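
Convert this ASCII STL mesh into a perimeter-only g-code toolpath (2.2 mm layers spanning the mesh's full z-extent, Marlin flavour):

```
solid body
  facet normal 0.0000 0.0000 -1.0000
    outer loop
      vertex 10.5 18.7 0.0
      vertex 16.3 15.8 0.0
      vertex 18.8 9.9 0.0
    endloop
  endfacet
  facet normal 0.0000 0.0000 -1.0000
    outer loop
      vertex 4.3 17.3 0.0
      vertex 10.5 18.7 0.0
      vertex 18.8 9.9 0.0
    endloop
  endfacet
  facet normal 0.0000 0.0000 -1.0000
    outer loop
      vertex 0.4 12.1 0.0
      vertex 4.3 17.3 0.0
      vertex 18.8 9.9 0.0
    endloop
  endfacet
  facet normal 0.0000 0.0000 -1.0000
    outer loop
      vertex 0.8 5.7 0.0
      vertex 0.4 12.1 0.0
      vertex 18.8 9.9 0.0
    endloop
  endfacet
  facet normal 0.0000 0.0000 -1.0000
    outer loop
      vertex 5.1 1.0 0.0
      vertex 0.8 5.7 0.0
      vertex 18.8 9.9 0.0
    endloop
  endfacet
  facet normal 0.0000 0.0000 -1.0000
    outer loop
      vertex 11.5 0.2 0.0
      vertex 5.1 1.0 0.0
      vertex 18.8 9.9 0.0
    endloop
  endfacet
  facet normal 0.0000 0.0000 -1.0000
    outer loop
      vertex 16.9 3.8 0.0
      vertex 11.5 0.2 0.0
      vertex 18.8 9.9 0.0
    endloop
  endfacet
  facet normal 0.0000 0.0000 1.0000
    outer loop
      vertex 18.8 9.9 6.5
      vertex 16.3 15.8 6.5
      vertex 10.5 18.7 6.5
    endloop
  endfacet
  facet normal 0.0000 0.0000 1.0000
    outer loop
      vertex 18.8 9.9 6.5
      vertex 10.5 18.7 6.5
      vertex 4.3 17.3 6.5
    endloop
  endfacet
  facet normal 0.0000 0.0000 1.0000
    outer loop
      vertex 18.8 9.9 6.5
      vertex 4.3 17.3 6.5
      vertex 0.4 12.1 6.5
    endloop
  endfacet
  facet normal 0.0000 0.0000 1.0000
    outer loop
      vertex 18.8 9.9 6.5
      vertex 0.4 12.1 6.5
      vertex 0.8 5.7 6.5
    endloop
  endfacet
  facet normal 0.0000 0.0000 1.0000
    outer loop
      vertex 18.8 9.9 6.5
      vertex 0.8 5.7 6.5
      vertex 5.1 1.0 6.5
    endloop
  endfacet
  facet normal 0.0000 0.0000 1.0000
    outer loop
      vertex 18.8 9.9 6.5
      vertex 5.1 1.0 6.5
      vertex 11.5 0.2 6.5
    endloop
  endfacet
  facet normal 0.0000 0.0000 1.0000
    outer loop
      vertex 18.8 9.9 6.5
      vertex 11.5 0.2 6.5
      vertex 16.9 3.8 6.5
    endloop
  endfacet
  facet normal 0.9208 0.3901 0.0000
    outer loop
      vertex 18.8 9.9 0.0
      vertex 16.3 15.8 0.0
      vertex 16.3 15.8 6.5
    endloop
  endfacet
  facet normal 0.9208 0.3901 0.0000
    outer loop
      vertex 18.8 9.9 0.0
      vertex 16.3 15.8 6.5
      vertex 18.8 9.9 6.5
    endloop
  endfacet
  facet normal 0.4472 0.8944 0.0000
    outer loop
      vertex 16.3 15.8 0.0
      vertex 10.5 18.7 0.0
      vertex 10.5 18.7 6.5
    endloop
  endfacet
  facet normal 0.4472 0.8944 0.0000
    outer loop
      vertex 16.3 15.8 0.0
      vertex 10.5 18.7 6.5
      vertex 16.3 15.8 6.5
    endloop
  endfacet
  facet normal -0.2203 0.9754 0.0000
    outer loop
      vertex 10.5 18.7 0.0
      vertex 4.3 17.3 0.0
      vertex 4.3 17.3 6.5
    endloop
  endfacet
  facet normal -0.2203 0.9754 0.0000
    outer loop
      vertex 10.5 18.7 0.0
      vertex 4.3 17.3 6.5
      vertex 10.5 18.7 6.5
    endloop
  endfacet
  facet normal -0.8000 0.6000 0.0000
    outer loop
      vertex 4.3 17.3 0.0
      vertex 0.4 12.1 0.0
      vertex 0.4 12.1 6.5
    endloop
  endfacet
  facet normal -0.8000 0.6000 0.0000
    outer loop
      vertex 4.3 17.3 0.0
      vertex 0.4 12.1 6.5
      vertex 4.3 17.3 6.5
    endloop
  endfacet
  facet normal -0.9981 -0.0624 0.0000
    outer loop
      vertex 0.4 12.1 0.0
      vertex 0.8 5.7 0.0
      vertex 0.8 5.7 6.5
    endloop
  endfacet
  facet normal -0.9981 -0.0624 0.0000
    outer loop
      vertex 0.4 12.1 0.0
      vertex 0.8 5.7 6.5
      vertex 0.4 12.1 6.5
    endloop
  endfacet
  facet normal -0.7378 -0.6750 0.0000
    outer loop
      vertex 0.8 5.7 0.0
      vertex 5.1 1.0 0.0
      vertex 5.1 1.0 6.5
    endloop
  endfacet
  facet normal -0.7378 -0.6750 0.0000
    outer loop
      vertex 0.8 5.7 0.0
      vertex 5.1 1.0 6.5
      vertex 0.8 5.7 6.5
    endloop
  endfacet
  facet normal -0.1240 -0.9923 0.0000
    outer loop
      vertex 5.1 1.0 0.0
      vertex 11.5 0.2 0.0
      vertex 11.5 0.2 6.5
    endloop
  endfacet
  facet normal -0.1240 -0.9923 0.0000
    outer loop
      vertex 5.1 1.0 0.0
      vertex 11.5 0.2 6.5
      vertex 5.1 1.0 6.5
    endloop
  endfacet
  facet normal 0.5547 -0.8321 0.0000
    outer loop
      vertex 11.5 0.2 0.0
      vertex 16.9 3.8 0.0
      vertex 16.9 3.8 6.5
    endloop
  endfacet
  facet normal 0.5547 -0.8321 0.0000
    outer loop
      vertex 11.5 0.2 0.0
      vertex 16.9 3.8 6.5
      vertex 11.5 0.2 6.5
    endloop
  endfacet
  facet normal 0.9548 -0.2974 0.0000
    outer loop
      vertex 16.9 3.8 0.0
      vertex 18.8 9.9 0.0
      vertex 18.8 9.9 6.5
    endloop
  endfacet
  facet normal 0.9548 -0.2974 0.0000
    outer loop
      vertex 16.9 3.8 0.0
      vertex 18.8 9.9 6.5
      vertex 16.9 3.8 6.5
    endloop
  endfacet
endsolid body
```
; perimeter-only toolpath
G21 ; units = mm
G90 ; absolute positioning
G28 ; home
; layer 1
G0 Z2.2
G0 X18.8 Y9.9
G1 X16.3 Y15.8
G1 X10.5 Y18.7
G1 X4.3 Y17.3
G1 X0.4 Y12.1
G1 X0.8 Y5.7
G1 X5.1 Y1.0
G1 X11.5 Y0.2
G1 X16.9 Y3.8
G1 X18.8 Y9.9
; layer 2
G0 Z4.3
G0 X18.8 Y9.9
G1 X16.3 Y15.8
G1 X10.5 Y18.7
G1 X4.3 Y17.3
G1 X0.4 Y12.1
G1 X0.8 Y5.7
G1 X5.1 Y1.0
G1 X11.5 Y0.2
G1 X16.9 Y3.8
G1 X18.8 Y9.9
; layer 3
G0 Z6.5
G0 X18.8 Y9.9
G1 X16.3 Y15.8
G1 X10.5 Y18.7
G1 X4.3 Y17.3
G1 X0.4 Y12.1
G1 X0.8 Y5.7
G1 X5.1 Y1.0
G1 X11.5 Y0.2
G1 X16.9 Y3.8
G1 X18.8 Y9.9
M2 ; end

The solid is a regular 9-sided prism (a cylinder approximated with 9 flat sides), circumscribed radius ≈ 9.4 mm, height ≈ 6.5 mm. Slicing at Δz = 2.2 mm — 3 equal slices spanning the solid's height, so layer i sits at z = i·h/3 — gives 3 non-empty perimeters. Each is a 9-segment closed polygon; G0 lifts to the layer z and rapids to the start vertex, then G1 traces the edges.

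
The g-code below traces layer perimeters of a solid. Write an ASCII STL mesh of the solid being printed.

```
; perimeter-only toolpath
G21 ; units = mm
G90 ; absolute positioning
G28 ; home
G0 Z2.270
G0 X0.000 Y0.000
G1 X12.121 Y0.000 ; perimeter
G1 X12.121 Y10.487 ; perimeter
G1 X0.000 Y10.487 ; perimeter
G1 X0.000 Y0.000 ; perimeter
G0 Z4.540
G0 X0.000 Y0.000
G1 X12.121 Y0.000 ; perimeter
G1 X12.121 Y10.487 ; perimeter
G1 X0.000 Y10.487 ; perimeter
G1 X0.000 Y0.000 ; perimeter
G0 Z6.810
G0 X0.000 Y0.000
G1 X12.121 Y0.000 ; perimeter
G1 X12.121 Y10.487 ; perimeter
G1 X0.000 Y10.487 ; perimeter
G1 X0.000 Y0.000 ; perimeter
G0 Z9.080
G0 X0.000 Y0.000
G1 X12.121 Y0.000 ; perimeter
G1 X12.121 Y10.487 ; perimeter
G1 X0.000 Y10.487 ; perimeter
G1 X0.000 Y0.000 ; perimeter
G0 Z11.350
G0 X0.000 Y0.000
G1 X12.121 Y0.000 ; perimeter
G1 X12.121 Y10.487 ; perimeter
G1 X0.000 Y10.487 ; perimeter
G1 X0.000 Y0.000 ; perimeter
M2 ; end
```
solid part
  facet normal 0.0000 0.0000 -1.0000
    outer loop
      vertex 12.121 10.487 0.000
      vertex 12.121 0.000 0.000
      vertex 0.000 0.000 0.000
    endloop
  endfacet
  facet normal 0.0000 0.0000 -1.0000
    outer loop
      vertex 0.000 10.487 0.000
      vertex 12.121 10.487 0.000
      vertex 0.000 0.000 0.000
    endloop
  endfacet
  facet normal 0.0000 0.0000 1.0000
    outer loop
      vertex 0.000 0.000 11.350
      vertex 12.121 0.000 11.350
      vertex 12.121 10.487 11.350
    endloop
  endfacet
  facet normal 0.0000 0.0000 1.0000
    outer loop
      vertex 0.000 0.000 11.350
      vertex 12.121 10.487 11.350
      vertex 0.000 10.487 11.350
    endloop
  endfacet
  facet normal 0.0000 -1.0000 0.0000
    outer loop
      vertex 0.000 0.000 0.000
      vertex 12.121 0.000 0.000
      vertex 12.121 0.000 11.350
    endloop
  endfacet
  facet normal 0.0000 -1.0000 0.0000
    outer loop
      vertex 0.000 0.000 0.000
      vertex 12.121 0.000 11.350
      vertex 0.000 0.000 11.350
    endloop
  endfacet
  facet normal 0.0000 1.0000 0.0000
    outer loop
      vertex 12.121 10.487 11.350
      vertex 12.121 10.487 0.000
      vertex 0.000 10.487 0.000
    endloop
  endfacet
  facet normal 0.0000 1.0000 0.0000
    outer loop
      vertex 0.000 10.487 11.350
      vertex 12.121 10.487 11.350
      vertex 0.000 10.487 0.000
    endloop
  endfacet
  facet normal -1.0000 0.0000 0.0000
    outer loop
      vertex 0.000 10.487 11.350
      vertex 0.000 10.487 0.000
      vertex 0.000 0.000 0.000
    endloop
  endfacet
  facet normal -1.0000 0.0000 0.0000
    outer loop
      vertex 0.000 0.000 11.350
      vertex 0.000 10.487 11.350
      vertex 0.000 0.000 0.000
    endloop
  endfacet
  facet normal 1.0000 0.0000 0.0000
    outer loop
      vertex 12.121 0.000 0.000
      vertex 12.121 10.487 0.000
      vertex 12.121 10.487 11.350
    endloop
  endfacet
  facet normal 1.0000 0.0000 0.0000
    outer loop
      vertex 12.121 0.000 0.000
      vertex 12.121 10.487 11.350
      vertex 12.121 0.000 11.350
    endloop
  endfacet
endsolid part

The G0 Z moves step by Δz≈2.270 mm. Every layer's G1 loop is the same polygon, so the solid is a straight extrusion of it from z=0 to z≈11.3. Closing with flat bottom and top caps and triangulating gives 12 facets — a rectangular box, roughly 12.1 × 10.5 mm footprint and 11.3 mm tall.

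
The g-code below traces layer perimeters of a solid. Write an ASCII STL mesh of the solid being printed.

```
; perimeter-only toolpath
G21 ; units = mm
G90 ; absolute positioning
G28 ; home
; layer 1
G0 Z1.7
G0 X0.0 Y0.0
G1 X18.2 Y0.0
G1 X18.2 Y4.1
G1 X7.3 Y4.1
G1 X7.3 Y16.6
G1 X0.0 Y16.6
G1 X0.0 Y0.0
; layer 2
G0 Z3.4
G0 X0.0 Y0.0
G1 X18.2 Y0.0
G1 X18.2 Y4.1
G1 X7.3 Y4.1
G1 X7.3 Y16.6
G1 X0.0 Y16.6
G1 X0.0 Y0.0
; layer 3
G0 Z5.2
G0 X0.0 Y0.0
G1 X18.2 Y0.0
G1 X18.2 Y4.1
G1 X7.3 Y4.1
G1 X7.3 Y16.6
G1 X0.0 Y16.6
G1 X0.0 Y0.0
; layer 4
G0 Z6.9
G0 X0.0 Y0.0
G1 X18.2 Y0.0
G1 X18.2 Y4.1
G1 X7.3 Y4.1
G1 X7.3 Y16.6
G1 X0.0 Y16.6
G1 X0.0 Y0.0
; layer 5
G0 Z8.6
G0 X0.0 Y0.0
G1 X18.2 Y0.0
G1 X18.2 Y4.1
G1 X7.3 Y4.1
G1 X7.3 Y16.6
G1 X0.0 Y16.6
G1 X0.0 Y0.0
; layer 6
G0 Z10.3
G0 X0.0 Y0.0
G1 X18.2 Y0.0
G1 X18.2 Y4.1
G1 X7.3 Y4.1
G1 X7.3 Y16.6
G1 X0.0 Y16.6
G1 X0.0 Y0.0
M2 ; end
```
solid part
  facet normal 0.0000 0.0000 -1.0000
    outer loop
      vertex 18.2 4.1 0.0
      vertex 18.2 0.0 0.0
      vertex 0.0 0.0 0.0
    endloop
  endfacet
  facet normal 0.0000 0.0000 -1.0000
    outer loop
      vertex 7.3 4.1 0.0
      vertex 18.2 4.1 0.0
      vertex 0.0 0.0 0.0
    endloop
  endfacet
  facet normal 0.0000 0.0000 -1.0000
    outer loop
      vertex 7.3 16.6 0.0
      vertex 7.3 4.1 0.0
      vertex 0.0 0.0 0.0
    endloop
  endfacet
  facet normal 0.0000 0.0000 -1.0000
    outer loop
      vertex 0.0 16.6 0.0
      vertex 7.3 16.6 0.0
      vertex 0.0 0.0 0.0
    endloop
  endfacet
  facet normal 0.0000 0.0000 1.0000
    outer loop
      vertex 0.0 0.0 10.3
      vertex 18.2 0.0 10.3
      vertex 18.2 4.1 10.3
    endloop
  endfacet
  facet normal 0.0000 0.0000 1.0000
    outer loop
      vertex 0.0 0.0 10.3
      vertex 18.2 4.1 10.3
      vertex 7.3 4.1 10.3
    endloop
  endfacet
  facet normal 0.0000 0.0000 1.0000
    outer loop
      vertex 0.0 0.0 10.3
      vertex 7.3 4.1 10.3
      vertex 7.3 16.6 10.3
    endloop
  endfacet
  facet normal 0.0000 0.0000 1.0000
    outer loop
      vertex 0.0 0.0 10.3
      vertex 7.3 16.6 10.3
      vertex 0.0 16.6 10.3
    endloop
  endfacet
  facet normal 0.0000 -1.0000 0.0000
    outer loop
      vertex 0.0 0.0 0.0
      vertex 18.2 0.0 0.0
      vertex 18.2 0.0 10.3
    endloop
  endfacet
  facet normal 0.0000 -1.0000 0.0000
    outer loop
      vertex 0.0 0.0 0.0
      vertex 18.2 0.0 10.3
      vertex 0.0 0.0 10.3
    endloop
  endfacet
  facet normal 1.0000 0.0000 0.0000
    outer loop
      vertex 18.2 0.0 0.0
      vertex 18.2 4.1 0.0
      vertex 18.2 4.1 10.3
    endloop
  endfacet
  facet normal 1.0000 0.0000 0.0000
    outer loop
      vertex 18.2 0.0 0.0
      vertex 18.2 4.1 10.3
      vertex 18.2 0.0 10.3
    endloop
  endfacet
  facet normal 0.0000 1.0000 0.0000
    outer loop
      vertex 18.2 4.1 0.0
      vertex 7.3 4.1 0.0
      vertex 7.3 4.1 10.3
    endloop
  endfacet
  facet normal 0.0000 1.0000 0.0000
    outer loop
      vertex 18.2 4.1 0.0
      vertex 7.3 4.1 10.3
      vertex 18.2 4.1 10.3
    endloop
  endfacet
  facet normal 1.0000 0.0000 0.0000
    outer loop
      vertex 7.3 4.1 0.0
      vertex 7.3 16.6 0.0
      vertex 7.3 16.6 10.3
    endloop
  endfacet
  facet normal 1.0000 0.0000 0.0000
    outer loop
      vertex 7.3 4.1 0.0
      vertex 7.3 16.6 10.3
      vertex 7.3 4.1 10.3
    endloop
  endfacet
  facet normal 0.0000 1.0000 0.0000
    outer loop
      vertex 7.3 16.6 0.0
      vertex 0.0 16.6 0.0
      vertex 0.0 16.6 10.3
    endloop
  endfacet
  facet normal 0.0000 1.0000 0.0000
    outer loop
      vertex 7.3 16.6 0.0
      vertex 0.0 16.6 10.3
      vertex 7.3 16.6 10.3
    endloop
  endfacet
  facet normal -1.0000 0.0000 0.0000
    outer loop
      vertex 0.0 16.6 0.0
      vertex 0.0 0.0 0.0
      vertex 0.0 0.0 10.3
    endloop
  endfacet
  facet normal -1.0000 0.0000 0.0000
    outer loop
      vertex 0.0 16.6 0.0
      vertex 0.0 0.0 10.3
      vertex 0.0 16.6 10.3
    endloop
  endfacet
endsolid part

The G0 Z moves step by Δz≈1.7 mm. Every layer's G1 loop is the same polygon, so the solid is a straight extrusion of it from z=0 to z≈10.3. Closing with flat bottom and top caps and triangulating gives 20 facets — an L-shaped prism: outer 18.2 × 16.6 mm, arm thicknesses ≈ 4.1 mm (horizontal) and 7.3 mm (vertical), extruded 10.3 mm in z.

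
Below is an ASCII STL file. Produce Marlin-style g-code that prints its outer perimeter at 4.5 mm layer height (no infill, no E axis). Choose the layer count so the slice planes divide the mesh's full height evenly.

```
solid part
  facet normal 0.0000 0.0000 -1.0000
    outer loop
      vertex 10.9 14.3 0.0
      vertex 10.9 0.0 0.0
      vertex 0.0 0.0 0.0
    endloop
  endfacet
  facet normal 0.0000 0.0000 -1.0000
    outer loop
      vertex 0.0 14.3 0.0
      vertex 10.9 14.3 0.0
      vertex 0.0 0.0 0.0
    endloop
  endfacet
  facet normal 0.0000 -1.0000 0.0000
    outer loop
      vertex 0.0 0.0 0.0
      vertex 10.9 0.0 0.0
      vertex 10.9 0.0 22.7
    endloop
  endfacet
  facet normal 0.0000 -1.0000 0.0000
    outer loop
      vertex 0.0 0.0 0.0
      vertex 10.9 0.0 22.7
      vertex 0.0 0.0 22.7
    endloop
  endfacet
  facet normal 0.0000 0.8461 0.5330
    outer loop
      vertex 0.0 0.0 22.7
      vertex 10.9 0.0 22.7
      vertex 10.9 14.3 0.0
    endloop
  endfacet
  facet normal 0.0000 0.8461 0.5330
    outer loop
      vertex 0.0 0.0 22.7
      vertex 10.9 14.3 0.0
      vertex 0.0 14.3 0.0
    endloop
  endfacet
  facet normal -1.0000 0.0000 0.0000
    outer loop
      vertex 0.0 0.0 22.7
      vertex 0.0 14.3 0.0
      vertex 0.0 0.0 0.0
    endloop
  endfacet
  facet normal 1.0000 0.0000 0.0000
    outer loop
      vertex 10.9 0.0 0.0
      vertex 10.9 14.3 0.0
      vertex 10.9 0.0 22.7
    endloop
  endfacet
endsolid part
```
; perimeter-only toolpath
G21 ; units = mm
G90 ; absolute positioning
G28 ; home
; layer 1
G0 Z4.5
G0 X0.0 Y0.0
G1 X10.9 Y0.0
G1 X10.9 Y11.4
G1 X0.0 Y11.4
G1 X0.0 Y0.0
; layer 2
G0 Z9.1
G0 X0.0 Y0.0
G1 X10.9 Y0.0
G1 X10.9 Y8.6
G1 X0.0 Y8.6
G1 X0.0 Y0.0
; layer 3
G0 Z13.6
G0 X0.0 Y0.0
G1 X10.9 Y0.0
G1 X10.9 Y5.7
G1 X0.0 Y5.7
G1 X0.0 Y0.0
; layer 4
G0 Z18.2
G0 X0.0 Y0.0
G1 X10.9 Y0.0
G1 X10.9 Y2.9
G1 X0.0 Y2.9
G1 X0.0 Y0.0
M2 ; end

The solid is a wedge (ramp): 10.9 × 14.3 mm base, rising to 22.7 mm along the y=0 edge and sloping linearly to z=0 at y=14.3. Slicing at Δz = 4.5 mm — 5 equal slices spanning the solid's height, so layer i sits at z = i·h/5 — gives 4 non-empty perimeters. Each is a 4-segment closed polygon; G0 lifts to the layer z and rapids to the start vertex, then G1 traces the edges. The cross-section shrinks linearly with z (the slice at the apex is degenerate and omitted).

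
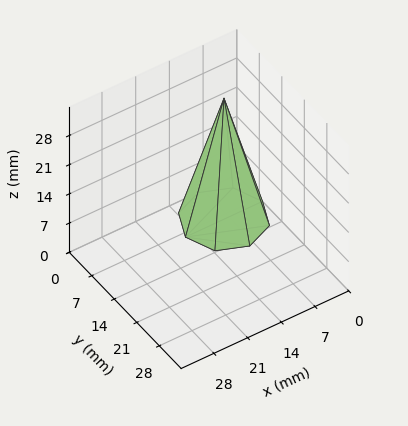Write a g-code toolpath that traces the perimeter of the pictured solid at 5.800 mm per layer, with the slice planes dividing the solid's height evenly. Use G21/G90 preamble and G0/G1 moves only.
Reading the render: the shape is a regular 8-sided pyramid, base circumscribed radius ≈ 8 mm, apex at z ≈ 29 mm (dimensions read to the nearest mm from the axis ticks). For the g-code, the solid's height is divided into equal slices at the stated Δz and each level perimeter traced with G1 moves after a G0 lift.

; perimeter-only toolpath
G21 ; units = mm
G90 ; absolute positioning
G28 ; home
; layer 1
G0 Z5.800
G0 X14.400 Y8.000
G1 X12.526 Y12.526
G1 X8.000 Y14.400
G1 X3.474 Y12.526
G1 X1.600 Y8.000
G1 X3.474 Y3.474
G1 X8.000 Y1.600
G1 X12.526 Y3.474
G1 X14.400 Y8.000
; layer 2
G0 Z11.600
G0 X12.800 Y8.000
G1 X11.394 Y11.394
G1 X8.000 Y12.800
G1 X4.606 Y11.394
G1 X3.200 Y8.000
G1 X4.606 Y4.606
G1 X8.000 Y3.200
G1 X11.394 Y4.606
G1 X12.800 Y8.000
; layer 3
G0 Z17.400
G0 X11.200 Y8.000
G1 X10.263 Y10.263
G1 X8.000 Y11.200
G1 X5.737 Y10.263
G1 X4.800 Y8.000
G1 X5.737 Y5.737
G1 X8.000 Y4.800
G1 X10.263 Y5.737
G1 X11.200 Y8.000
; layer 4
G0 Z23.200
G0 X9.600 Y8.000
G1 X9.131 Y9.131
G1 X8.000 Y9.600
G1 X6.869 Y9.131
G1 X6.400 Y8.000
G1 X6.869 Y6.869
G1 X8.000 Y6.400
G1 X9.131 Y6.869
G1 X9.600 Y8.000
M2 ; end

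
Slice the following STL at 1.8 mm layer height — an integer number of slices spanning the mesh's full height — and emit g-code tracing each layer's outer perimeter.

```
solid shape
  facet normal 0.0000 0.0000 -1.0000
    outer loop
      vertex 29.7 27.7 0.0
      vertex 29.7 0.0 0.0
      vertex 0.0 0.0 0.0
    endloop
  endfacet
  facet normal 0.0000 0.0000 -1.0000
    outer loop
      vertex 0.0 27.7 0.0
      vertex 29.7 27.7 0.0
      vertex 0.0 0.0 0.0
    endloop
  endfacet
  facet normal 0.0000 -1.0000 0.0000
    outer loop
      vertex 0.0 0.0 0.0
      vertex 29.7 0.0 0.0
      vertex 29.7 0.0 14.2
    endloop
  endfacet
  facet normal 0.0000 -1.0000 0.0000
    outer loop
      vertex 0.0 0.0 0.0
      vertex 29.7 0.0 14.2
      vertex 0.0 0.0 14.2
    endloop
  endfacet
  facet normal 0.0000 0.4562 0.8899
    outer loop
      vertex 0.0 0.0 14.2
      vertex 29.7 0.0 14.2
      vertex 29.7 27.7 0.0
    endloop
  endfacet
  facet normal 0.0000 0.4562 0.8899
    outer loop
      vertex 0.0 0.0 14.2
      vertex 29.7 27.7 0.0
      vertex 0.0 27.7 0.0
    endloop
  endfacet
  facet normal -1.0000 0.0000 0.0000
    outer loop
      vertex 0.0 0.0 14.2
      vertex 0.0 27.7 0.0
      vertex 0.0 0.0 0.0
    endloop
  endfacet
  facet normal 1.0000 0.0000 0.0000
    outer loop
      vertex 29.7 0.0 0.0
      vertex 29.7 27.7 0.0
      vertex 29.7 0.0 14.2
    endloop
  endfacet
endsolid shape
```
; perimeter-only toolpath
G21 ; units = mm
G90 ; absolute positioning
G28 ; home
; layer 1
G0 Z1.8
G0 X0.0 Y0.0
G1 X29.7 Y0.0
G1 X29.7 Y24.2
G1 X0.0 Y24.2
G1 X0.0 Y0.0
; layer 2
G0 Z3.5
G0 X0.0 Y0.0
G1 X29.7 Y0.0
G1 X29.7 Y20.8
G1 X0.0 Y20.8
G1 X0.0 Y0.0
; layer 3
G0 Z5.3
G0 X0.0 Y0.0
G1 X29.7 Y0.0
G1 X29.7 Y17.3
G1 X0.0 Y17.3
G1 X0.0 Y0.0
; layer 4
G0 Z7.1
G0 X0.0 Y0.0
G1 X29.7 Y0.0
G1 X29.7 Y13.8
G1 X0.0 Y13.8
G1 X0.0 Y0.0
; layer 5
G0 Z8.9
G0 X0.0 Y0.0
G1 X29.7 Y0.0
G1 X29.7 Y10.4
G1 X0.0 Y10.4
G1 X0.0 Y0.0
; layer 6
G0 Z10.6
G0 X0.0 Y0.0
G1 X29.7 Y0.0
G1 X29.7 Y6.9
G1 X0.0 Y6.9
G1 X0.0 Y0.0
; layer 7
G0 Z12.4
G0 X0.0 Y0.0
G1 X29.7 Y0.0
G1 X29.7 Y3.5
G1 X0.0 Y3.5
G1 X0.0 Y0.0
M2 ; end

The solid is a wedge (ramp): 29.7 × 27.7 mm base, rising to 14.2 mm along the y=0 edge and sloping linearly to z=0 at y=27.7. Slicing at Δz = 1.8 mm — 8 equal slices spanning the solid's height, so layer i sits at z = i·h/8 — gives 7 non-empty perimeters. Each is a 4-segment closed polygon; G0 lifts to the layer z and rapids to the start vertex, then G1 traces the edges. The cross-section shrinks linearly with z (the slice at the apex is degenerate and omitted).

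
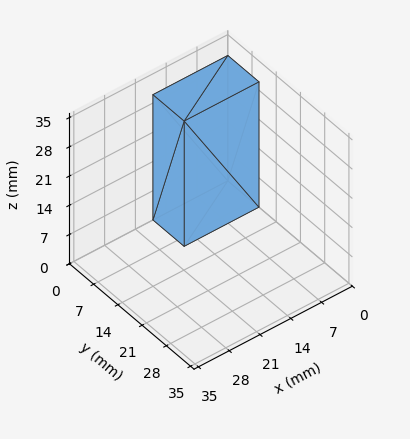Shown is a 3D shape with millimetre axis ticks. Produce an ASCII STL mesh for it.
Reading the render: the shape is a rectangular box, roughly 17 × 9 mm footprint and 30 mm tall (dimensions read to the nearest mm from the axis ticks). For the STL, each face is triangulated and given an outward normal.

solid part
  facet normal 0.0000 0.0000 -1.0000
    outer loop
      vertex 17.000 9.000 0.000
      vertex 17.000 0.000 0.000
      vertex 0.000 0.000 0.000
    endloop
  endfacet
  facet normal 0.0000 0.0000 -1.0000
    outer loop
      vertex 0.000 9.000 0.000
      vertex 17.000 9.000 0.000
      vertex 0.000 0.000 0.000
    endloop
  endfacet
  facet normal 0.0000 0.0000 1.0000
    outer loop
      vertex 0.000 0.000 30.000
      vertex 17.000 0.000 30.000
      vertex 17.000 9.000 30.000
    endloop
  endfacet
  facet normal 0.0000 0.0000 1.0000
    outer loop
      vertex 0.000 0.000 30.000
      vertex 17.000 9.000 30.000
      vertex 0.000 9.000 30.000
    endloop
  endfacet
  facet normal 0.0000 -1.0000 0.0000
    outer loop
      vertex 0.000 0.000 0.000
      vertex 17.000 0.000 0.000
      vertex 17.000 0.000 30.000
    endloop
  endfacet
  facet normal 0.0000 -1.0000 0.0000
    outer loop
      vertex 0.000 0.000 0.000
      vertex 17.000 0.000 30.000
      vertex 0.000 0.000 30.000
    endloop
  endfacet
  facet normal 0.0000 1.0000 0.0000
    outer loop
      vertex 17.000 9.000 30.000
      vertex 17.000 9.000 0.000
      vertex 0.000 9.000 0.000
    endloop
  endfacet
  facet normal 0.0000 1.0000 0.0000
    outer loop
      vertex 0.000 9.000 30.000
      vertex 17.000 9.000 30.000
      vertex 0.000 9.000 0.000
    endloop
  endfacet
  facet normal -1.0000 0.0000 0.0000
    outer loop
      vertex 0.000 9.000 30.000
      vertex 0.000 9.000 0.000
      vertex 0.000 0.000 0.000
    endloop
  endfacet
  facet normal -1.0000 0.0000 0.0000
    outer loop
      vertex 0.000 0.000 30.000
      vertex 0.000 9.000 30.000
      vertex 0.000 0.000 0.000
    endloop
  endfacet
  facet normal 1.0000 0.0000 0.0000
    outer loop
      vertex 17.000 0.000 0.000
      vertex 17.000 9.000 0.000
      vertex 17.000 9.000 30.000
    endloop
  endfacet
  facet normal 1.0000 0.0000 0.0000
    outer loop
      vertex 17.000 0.000 0.000
      vertex 17.000 9.000 30.000
      vertex 17.000 0.000 30.000
    endloop
  endfacet
endsolid part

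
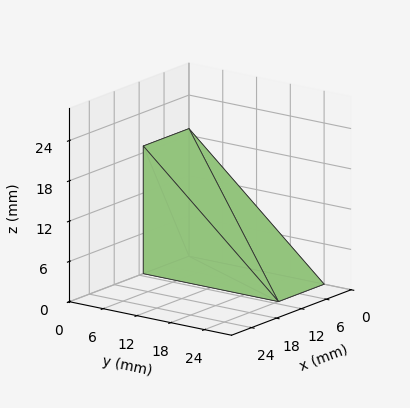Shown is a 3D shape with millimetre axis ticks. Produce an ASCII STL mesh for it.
Reading the render: the shape is a wedge (ramp): 11 × 24 mm base, rising to 19 mm along the y=0 edge and sloping linearly to z=0 at y=24 (dimensions read to the nearest mm from the axis ticks). For the STL, each face is triangulated and given an outward normal.

solid part
  facet normal 0.0000 0.0000 -1.0000
    outer loop
      vertex 11.0 24.0 0.0
      vertex 11.0 0.0 0.0
      vertex 0.0 0.0 0.0
    endloop
  endfacet
  facet normal 0.0000 0.0000 -1.0000
    outer loop
      vertex 0.0 24.0 0.0
      vertex 11.0 24.0 0.0
      vertex 0.0 0.0 0.0
    endloop
  endfacet
  facet normal 0.0000 -1.0000 0.0000
    outer loop
      vertex 0.0 0.0 0.0
      vertex 11.0 0.0 0.0
      vertex 11.0 0.0 19.0
    endloop
  endfacet
  facet normal 0.0000 -1.0000 0.0000
    outer loop
      vertex 0.0 0.0 0.0
      vertex 11.0 0.0 19.0
      vertex 0.0 0.0 19.0
    endloop
  endfacet
  facet normal 0.0000 0.6207 0.7840
    outer loop
      vertex 0.0 0.0 19.0
      vertex 11.0 0.0 19.0
      vertex 11.0 24.0 0.0
    endloop
  endfacet
  facet normal 0.0000 0.6207 0.7840
    outer loop
      vertex 0.0 0.0 19.0
      vertex 11.0 24.0 0.0
      vertex 0.0 24.0 0.0
    endloop
  endfacet
  facet normal -1.0000 0.0000 0.0000
    outer loop
      vertex 0.0 0.0 19.0
      vertex 0.0 24.0 0.0
      vertex 0.0 0.0 0.0
    endloop
  endfacet
  facet normal 1.0000 0.0000 0.0000
    outer loop
      vertex 11.0 0.0 0.0
      vertex 11.0 24.0 0.0
      vertex 11.0 0.0 19.0
    endloop
  endfacet
endsolid part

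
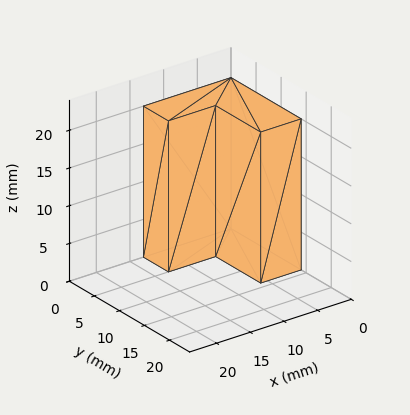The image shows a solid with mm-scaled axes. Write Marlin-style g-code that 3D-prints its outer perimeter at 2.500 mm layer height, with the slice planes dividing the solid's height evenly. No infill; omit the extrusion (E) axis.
Reading the render: the shape is an L-shaped prism: outer 13 × 14 mm, arm thicknesses ≈ 5 mm (horizontal) and 6 mm (vertical), extruded 20 mm in z (dimensions read to the nearest mm from the axis ticks). For the g-code, the solid's height is divided into equal slices at the stated Δz and each level perimeter traced with G1 moves after a G0 lift.

; perimeter-only toolpath
G21 ; units = mm
G90 ; absolute positioning
G28 ; home
; layer 1
G0 Z2.500
G0 X0.000 Y0.000
G1 X13.000 Y0.000
G1 X13.000 Y5.000
G1 X6.000 Y5.000
G1 X6.000 Y14.000
G1 X0.000 Y14.000
G1 X0.000 Y0.000
; layer 2
G0 Z5.000
G0 X0.000 Y0.000
G1 X13.000 Y0.000
G1 X13.000 Y5.000
G1 X6.000 Y5.000
G1 X6.000 Y14.000
G1 X0.000 Y14.000
G1 X0.000 Y0.000
; layer 3
G0 Z7.500
G0 X0.000 Y0.000
G1 X13.000 Y0.000
G1 X13.000 Y5.000
G1 X6.000 Y5.000
G1 X6.000 Y14.000
G1 X0.000 Y14.000
G1 X0.000 Y0.000
; layer 4
G0 Z10.000
G0 X0.000 Y0.000
G1 X13.000 Y0.000
G1 X13.000 Y5.000
G1 X6.000 Y5.000
G1 X6.000 Y14.000
G1 X0.000 Y14.000
G1 X0.000 Y0.000
; layer 5
G0 Z12.500
G0 X0.000 Y0.000
G1 X13.000 Y0.000
G1 X13.000 Y5.000
G1 X6.000 Y5.000
G1 X6.000 Y14.000
G1 X0.000 Y14.000
G1 X0.000 Y0.000
; layer 6
G0 Z15.000
G0 X0.000 Y0.000
G1 X13.000 Y0.000
G1 X13.000 Y5.000
G1 X6.000 Y5.000
G1 X6.000 Y14.000
G1 X0.000 Y14.000
G1 X0.000 Y0.000
; layer 7
G0 Z17.500
G0 X0.000 Y0.000
G1 X13.000 Y0.000
G1 X13.000 Y5.000
G1 X6.000 Y5.000
G1 X6.000 Y14.000
G1 X0.000 Y14.000
G1 X0.000 Y0.000
; layer 8
G0 Z20.000
G0 X0.000 Y0.000
G1 X13.000 Y0.000
G1 X13.000 Y5.000
G1 X6.000 Y5.000
G1 X6.000 Y14.000
G1 X0.000 Y14.000
G1 X0.000 Y0.000
M2 ; end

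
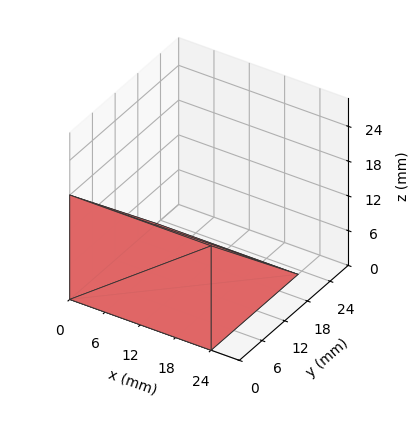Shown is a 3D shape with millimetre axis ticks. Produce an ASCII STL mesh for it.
Reading the render: the shape is a wedge (ramp): 24 × 23 mm base, rising to 18 mm along the y=0 edge and sloping linearly to z=0 at y=23 (dimensions read to the nearest mm from the axis ticks). For the STL, each face is triangulated and given an outward normal.

solid part
  facet normal 0.0000 0.0000 -1.0000
    outer loop
      vertex 24.000 23.000 0.000
      vertex 24.000 0.000 0.000
      vertex 0.000 0.000 0.000
    endloop
  endfacet
  facet normal 0.0000 0.0000 -1.0000
    outer loop
      vertex 0.000 23.000 0.000
      vertex 24.000 23.000 0.000
      vertex 0.000 0.000 0.000
    endloop
  endfacet
  facet normal 0.0000 -1.0000 0.0000
    outer loop
      vertex 0.000 0.000 0.000
      vertex 24.000 0.000 0.000
      vertex 24.000 0.000 18.000
    endloop
  endfacet
  facet normal 0.0000 -1.0000 0.0000
    outer loop
      vertex 0.000 0.000 0.000
      vertex 24.000 0.000 18.000
      vertex 0.000 0.000 18.000
    endloop
  endfacet
  facet normal 0.0000 0.6163 0.7875
    outer loop
      vertex 0.000 0.000 18.000
      vertex 24.000 0.000 18.000
      vertex 24.000 23.000 0.000
    endloop
  endfacet
  facet normal 0.0000 0.6163 0.7875
    outer loop
      vertex 0.000 0.000 18.000
      vertex 24.000 23.000 0.000
      vertex 0.000 23.000 0.000
    endloop
  endfacet
  facet normal -1.0000 0.0000 0.0000
    outer loop
      vertex 0.000 0.000 18.000
      vertex 0.000 23.000 0.000
      vertex 0.000 0.000 0.000
    endloop
  endfacet
  facet normal 1.0000 0.0000 0.0000
    outer loop
      vertex 24.000 0.000 0.000
      vertex 24.000 23.000 0.000
      vertex 24.000 0.000 18.000
    endloop
  endfacet
endsolid part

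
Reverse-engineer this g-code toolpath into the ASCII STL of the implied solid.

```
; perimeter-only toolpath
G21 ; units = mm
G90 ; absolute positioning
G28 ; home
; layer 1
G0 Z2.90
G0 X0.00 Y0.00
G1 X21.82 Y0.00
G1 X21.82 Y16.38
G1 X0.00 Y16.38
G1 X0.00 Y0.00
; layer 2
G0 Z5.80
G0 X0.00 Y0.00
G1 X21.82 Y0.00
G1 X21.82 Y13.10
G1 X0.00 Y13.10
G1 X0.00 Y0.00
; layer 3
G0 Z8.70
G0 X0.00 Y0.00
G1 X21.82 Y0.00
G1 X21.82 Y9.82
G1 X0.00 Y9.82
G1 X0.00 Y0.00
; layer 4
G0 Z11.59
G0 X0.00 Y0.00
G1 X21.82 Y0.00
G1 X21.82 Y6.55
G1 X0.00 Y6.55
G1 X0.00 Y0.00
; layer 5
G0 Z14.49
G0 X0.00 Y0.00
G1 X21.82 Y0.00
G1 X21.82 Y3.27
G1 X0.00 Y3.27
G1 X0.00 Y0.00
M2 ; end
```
solid part
  facet normal 0.0000 0.0000 -1.0000
    outer loop
      vertex 21.82 19.65 0.00
      vertex 21.82 0.00 0.00
      vertex 0.00 0.00 0.00
    endloop
  endfacet
  facet normal 0.0000 0.0000 -1.0000
    outer loop
      vertex 0.00 19.65 0.00
      vertex 21.82 19.65 0.00
      vertex 0.00 0.00 0.00
    endloop
  endfacet
  facet normal 0.0000 -1.0000 0.0000
    outer loop
      vertex 0.00 0.00 0.00
      vertex 21.82 0.00 0.00
      vertex 21.82 0.00 17.39
    endloop
  endfacet
  facet normal 0.0000 -1.0000 0.0000
    outer loop
      vertex 0.00 0.00 0.00
      vertex 21.82 0.00 17.39
      vertex 0.00 0.00 17.39
    endloop
  endfacet
  facet normal 0.0000 0.6627 0.7489
    outer loop
      vertex 0.00 0.00 17.39
      vertex 21.82 0.00 17.39
      vertex 21.82 19.65 0.00
    endloop
  endfacet
  facet normal 0.0000 0.6627 0.7489
    outer loop
      vertex 0.00 0.00 17.39
      vertex 21.82 19.65 0.00
      vertex 0.00 19.65 0.00
    endloop
  endfacet
  facet normal -1.0000 0.0000 0.0000
    outer loop
      vertex 0.00 0.00 17.39
      vertex 0.00 19.65 0.00
      vertex 0.00 0.00 0.00
    endloop
  endfacet
  facet normal 1.0000 0.0000 0.0000
    outer loop
      vertex 21.82 0.00 0.00
      vertex 21.82 19.65 0.00
      vertex 21.82 0.00 17.39
    endloop
  endfacet
endsolid part

The G0 Z moves step by Δz≈2.90 mm. The G1 loops shrink linearly with z, so the solid tapers from its base footprint up to z≈17.4. Closing with a flat bottom cap and the tapered top and triangulating gives 8 facets — a wedge (ramp): 21.8 × 19.6 mm base, rising to 17.4 mm along the y=0 edge and sloping linearly to z=0 at y=19.6.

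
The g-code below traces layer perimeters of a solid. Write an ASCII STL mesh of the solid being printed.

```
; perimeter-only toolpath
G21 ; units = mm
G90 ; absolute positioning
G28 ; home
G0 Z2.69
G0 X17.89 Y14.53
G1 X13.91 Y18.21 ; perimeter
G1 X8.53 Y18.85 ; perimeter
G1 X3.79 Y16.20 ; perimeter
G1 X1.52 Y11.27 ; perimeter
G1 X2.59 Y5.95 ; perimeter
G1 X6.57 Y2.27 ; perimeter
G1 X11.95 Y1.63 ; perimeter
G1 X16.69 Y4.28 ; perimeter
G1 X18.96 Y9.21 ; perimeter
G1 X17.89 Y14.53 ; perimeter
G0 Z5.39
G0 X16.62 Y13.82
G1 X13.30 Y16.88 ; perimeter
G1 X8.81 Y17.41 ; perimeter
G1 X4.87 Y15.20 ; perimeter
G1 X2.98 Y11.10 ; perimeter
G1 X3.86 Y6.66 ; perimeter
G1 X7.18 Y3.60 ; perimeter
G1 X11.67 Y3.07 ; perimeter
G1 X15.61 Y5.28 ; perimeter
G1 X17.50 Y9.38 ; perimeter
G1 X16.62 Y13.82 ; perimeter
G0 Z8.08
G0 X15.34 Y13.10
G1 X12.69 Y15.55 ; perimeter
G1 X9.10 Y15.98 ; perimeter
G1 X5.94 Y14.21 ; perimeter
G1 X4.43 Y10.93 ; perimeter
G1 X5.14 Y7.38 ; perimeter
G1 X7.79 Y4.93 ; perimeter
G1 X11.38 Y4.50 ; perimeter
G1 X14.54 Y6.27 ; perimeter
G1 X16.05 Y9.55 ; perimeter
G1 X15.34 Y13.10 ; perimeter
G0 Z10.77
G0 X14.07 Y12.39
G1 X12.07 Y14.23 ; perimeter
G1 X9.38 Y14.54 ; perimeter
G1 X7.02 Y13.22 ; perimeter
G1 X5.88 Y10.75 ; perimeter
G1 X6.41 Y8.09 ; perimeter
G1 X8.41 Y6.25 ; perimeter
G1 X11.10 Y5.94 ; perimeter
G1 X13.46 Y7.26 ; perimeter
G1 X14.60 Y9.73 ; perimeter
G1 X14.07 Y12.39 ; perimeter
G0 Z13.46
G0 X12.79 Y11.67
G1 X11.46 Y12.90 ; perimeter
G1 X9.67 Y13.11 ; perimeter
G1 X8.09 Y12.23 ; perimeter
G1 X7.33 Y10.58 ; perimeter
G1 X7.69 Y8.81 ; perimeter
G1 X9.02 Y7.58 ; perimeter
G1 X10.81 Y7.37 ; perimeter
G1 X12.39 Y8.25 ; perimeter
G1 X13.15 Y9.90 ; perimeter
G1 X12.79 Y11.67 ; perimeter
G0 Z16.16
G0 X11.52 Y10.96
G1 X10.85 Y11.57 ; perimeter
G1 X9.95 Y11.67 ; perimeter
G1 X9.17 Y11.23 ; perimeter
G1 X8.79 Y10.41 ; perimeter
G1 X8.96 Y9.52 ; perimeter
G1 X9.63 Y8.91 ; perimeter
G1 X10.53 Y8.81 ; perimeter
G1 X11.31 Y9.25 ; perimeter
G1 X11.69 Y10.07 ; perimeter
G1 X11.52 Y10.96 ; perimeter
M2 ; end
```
solid part
  facet normal 0.0000 0.0000 -1.0000
    outer loop
      vertex 8.24 20.28 0.00
      vertex 14.52 19.54 0.00
      vertex 19.17 15.25 0.00
    endloop
  endfacet
  facet normal 0.0000 0.0000 -1.0000
    outer loop
      vertex 2.72 17.19 0.00
      vertex 8.24 20.28 0.00
      vertex 19.17 15.25 0.00
    endloop
  endfacet
  facet normal 0.0000 0.0000 -1.0000
    outer loop
      vertex 0.07 11.44 0.00
      vertex 2.72 17.19 0.00
      vertex 19.17 15.25 0.00
    endloop
  endfacet
  facet normal 0.0000 0.0000 -1.0000
    outer loop
      vertex 1.31 5.23 0.00
      vertex 0.07 11.44 0.00
      vertex 19.17 15.25 0.00
    endloop
  endfacet
  facet normal 0.0000 0.0000 -1.0000
    outer loop
      vertex 5.96 0.94 0.00
      vertex 1.31 5.23 0.00
      vertex 19.17 15.25 0.00
    endloop
  endfacet
  facet normal 0.0000 0.0000 -1.0000
    outer loop
      vertex 12.24 0.20 0.00
      vertex 5.96 0.94 0.00
      vertex 19.17 15.25 0.00
    endloop
  endfacet
  facet normal 0.0000 0.0000 -1.0000
    outer loop
      vertex 17.76 3.29 0.00
      vertex 12.24 0.20 0.00
      vertex 19.17 15.25 0.00
    endloop
  endfacet
  facet normal 0.0000 0.0000 -1.0000
    outer loop
      vertex 20.41 9.04 0.00
      vertex 17.76 3.29 0.00
      vertex 19.17 15.25 0.00
    endloop
  endfacet
  facet normal 0.6024 0.6530 0.4590
    outer loop
      vertex 19.17 15.25 0.00
      vertex 14.52 19.54 0.00
      vertex 10.24 10.24 18.85
    endloop
  endfacet
  facet normal 0.1040 0.8824 0.4589
    outer loop
      vertex 14.52 19.54 0.00
      vertex 8.24 20.28 0.00
      vertex 10.24 10.24 18.85
    endloop
  endfacet
  facet normal -0.4340 0.7753 0.4590
    outer loop
      vertex 8.24 20.28 0.00
      vertex 2.72 17.19 0.00
      vertex 10.24 10.24 18.85
    endloop
  endfacet
  facet normal -0.8069 0.3719 0.4590
    outer loop
      vertex 2.72 17.19 0.00
      vertex 0.07 11.44 0.00
      vertex 10.24 10.24 18.85
    endloop
  endfacet
  facet normal -0.8712 -0.1740 0.4590
    outer loop
      vertex 0.07 11.44 0.00
      vertex 1.31 5.23 0.00
      vertex 10.24 10.24 18.85
    endloop
  endfacet
  facet normal -0.6024 -0.6530 0.4590
    outer loop
      vertex 1.31 5.23 0.00
      vertex 5.96 0.94 0.00
      vertex 10.24 10.24 18.85
    endloop
  endfacet
  facet normal -0.1040 -0.8824 0.4589
    outer loop
      vertex 5.96 0.94 0.00
      vertex 12.24 0.20 0.00
      vertex 10.24 10.24 18.85
    endloop
  endfacet
  facet normal 0.4340 -0.7753 0.4590
    outer loop
      vertex 12.24 0.20 0.00
      vertex 17.76 3.29 0.00
      vertex 10.24 10.24 18.85
    endloop
  endfacet
  facet normal 0.8069 -0.3719 0.4590
    outer loop
      vertex 17.76 3.29 0.00
      vertex 20.41 9.04 0.00
      vertex 10.24 10.24 18.85
    endloop
  endfacet
  facet normal 0.8712 0.1740 0.4590
    outer loop
      vertex 20.41 9.04 0.00
      vertex 19.17 15.25 0.00
      vertex 10.24 10.24 18.85
    endloop
  endfacet
endsolid part

The G0 Z moves step by Δz≈2.69 mm. The G1 loops shrink linearly with z, so the solid tapers from its base footprint up to z≈18.9. Closing with a flat bottom cap and the tapered top and triangulating gives 18 facets — a regular 10-sided pyramid, base circumscribed radius ≈ 10.2 mm, apex at z ≈ 18.9 mm.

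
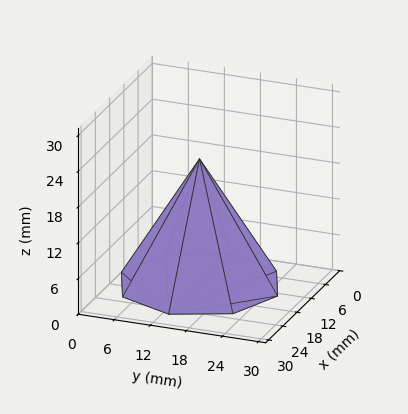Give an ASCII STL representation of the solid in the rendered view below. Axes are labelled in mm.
Reading the render: the shape is a regular 8-sided pyramid, base circumscribed radius ≈ 13 mm, apex at z ≈ 21 mm (dimensions read to the nearest mm from the axis ticks). For the STL, each face is triangulated and given an outward normal.

solid part
  facet normal 0.0000 0.0000 -1.0000
    outer loop
      vertex 13.00 26.00 0.00
      vertex 22.19 22.19 0.00
      vertex 26.00 13.00 0.00
    endloop
  endfacet
  facet normal 0.0000 0.0000 -1.0000
    outer loop
      vertex 3.81 22.19 0.00
      vertex 13.00 26.00 0.00
      vertex 26.00 13.00 0.00
    endloop
  endfacet
  facet normal 0.0000 0.0000 -1.0000
    outer loop
      vertex 0.00 13.00 0.00
      vertex 3.81 22.19 0.00
      vertex 26.00 13.00 0.00
    endloop
  endfacet
  facet normal 0.0000 0.0000 -1.0000
    outer loop
      vertex 3.81 3.81 0.00
      vertex 0.00 13.00 0.00
      vertex 26.00 13.00 0.00
    endloop
  endfacet
  facet normal 0.0000 0.0000 -1.0000
    outer loop
      vertex 13.00 0.00 0.00
      vertex 3.81 3.81 0.00
      vertex 26.00 13.00 0.00
    endloop
  endfacet
  facet normal 0.0000 0.0000 -1.0000
    outer loop
      vertex 22.19 3.81 0.00
      vertex 13.00 0.00 0.00
      vertex 26.00 13.00 0.00
    endloop
  endfacet
  facet normal 0.8019 0.3325 0.4964
    outer loop
      vertex 26.00 13.00 0.00
      vertex 22.19 22.19 0.00
      vertex 13.00 13.00 21.00
    endloop
  endfacet
  facet normal 0.3325 0.8019 0.4964
    outer loop
      vertex 22.19 22.19 0.00
      vertex 13.00 26.00 0.00
      vertex 13.00 13.00 21.00
    endloop
  endfacet
  facet normal -0.3325 0.8019 0.4964
    outer loop
      vertex 13.00 26.00 0.00
      vertex 3.81 22.19 0.00
      vertex 13.00 13.00 21.00
    endloop
  endfacet
  facet normal -0.8019 0.3325 0.4964
    outer loop
      vertex 3.81 22.19 0.00
      vertex 0.00 13.00 0.00
      vertex 13.00 13.00 21.00
    endloop
  endfacet
  facet normal -0.8019 -0.3325 0.4964
    outer loop
      vertex 0.00 13.00 0.00
      vertex 3.81 3.81 0.00
      vertex 13.00 13.00 21.00
    endloop
  endfacet
  facet normal -0.3325 -0.8019 0.4964
    outer loop
      vertex 3.81 3.81 0.00
      vertex 13.00 0.00 0.00
      vertex 13.00 13.00 21.00
    endloop
  endfacet
  facet normal 0.3325 -0.8019 0.4964
    outer loop
      vertex 13.00 0.00 0.00
      vertex 22.19 3.81 0.00
      vertex 13.00 13.00 21.00
    endloop
  endfacet
  facet normal 0.8019 -0.3325 0.4964
    outer loop
      vertex 22.19 3.81 0.00
      vertex 26.00 13.00 0.00
      vertex 13.00 13.00 21.00
    endloop
  endfacet
endsolid part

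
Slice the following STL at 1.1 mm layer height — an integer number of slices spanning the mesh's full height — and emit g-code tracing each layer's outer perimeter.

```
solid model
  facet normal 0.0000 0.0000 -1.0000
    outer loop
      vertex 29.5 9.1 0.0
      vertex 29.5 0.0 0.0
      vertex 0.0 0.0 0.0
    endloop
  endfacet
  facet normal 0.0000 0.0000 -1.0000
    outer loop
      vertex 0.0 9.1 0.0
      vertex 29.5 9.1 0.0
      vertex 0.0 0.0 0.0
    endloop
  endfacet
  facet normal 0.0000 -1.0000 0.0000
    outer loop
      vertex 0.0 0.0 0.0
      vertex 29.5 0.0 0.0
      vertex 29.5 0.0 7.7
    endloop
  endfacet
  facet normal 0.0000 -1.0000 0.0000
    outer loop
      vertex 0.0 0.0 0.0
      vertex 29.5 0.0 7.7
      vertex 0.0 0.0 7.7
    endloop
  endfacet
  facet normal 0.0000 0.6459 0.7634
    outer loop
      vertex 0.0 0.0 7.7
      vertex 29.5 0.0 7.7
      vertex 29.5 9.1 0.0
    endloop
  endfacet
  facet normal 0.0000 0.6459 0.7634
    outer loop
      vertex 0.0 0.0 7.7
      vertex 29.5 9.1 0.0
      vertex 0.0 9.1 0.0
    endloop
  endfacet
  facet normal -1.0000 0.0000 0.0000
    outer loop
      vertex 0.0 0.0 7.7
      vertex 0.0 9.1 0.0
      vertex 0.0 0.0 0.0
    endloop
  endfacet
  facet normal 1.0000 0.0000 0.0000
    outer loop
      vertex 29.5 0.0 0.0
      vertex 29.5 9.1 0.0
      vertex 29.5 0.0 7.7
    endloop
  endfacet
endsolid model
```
; perimeter-only toolpath
G21 ; units = mm
G90 ; absolute positioning
G28 ; home
; layer 1
G0 Z1.1
G0 X0.0 Y0.0
G1 X29.5 Y0.0
G1 X29.5 Y7.8
G1 X0.0 Y7.8
G1 X0.0 Y0.0
; layer 2
G0 Z2.2
G0 X0.0 Y0.0
G1 X29.5 Y0.0
G1 X29.5 Y6.5
G1 X0.0 Y6.5
G1 X0.0 Y0.0
; layer 3
G0 Z3.3
G0 X0.0 Y0.0
G1 X29.5 Y0.0
G1 X29.5 Y5.2
G1 X0.0 Y5.2
G1 X0.0 Y0.0
; layer 4
G0 Z4.4
G0 X0.0 Y0.0
G1 X29.5 Y0.0
G1 X29.5 Y3.9
G1 X0.0 Y3.9
G1 X0.0 Y0.0
; layer 5
G0 Z5.5
G0 X0.0 Y0.0
G1 X29.5 Y0.0
G1 X29.5 Y2.6
G1 X0.0 Y2.6
G1 X0.0 Y0.0
; layer 6
G0 Z6.6
G0 X0.0 Y0.0
G1 X29.5 Y0.0
G1 X29.5 Y1.3
G1 X0.0 Y1.3
G1 X0.0 Y0.0
M2 ; end

The solid is a wedge (ramp): 29.5 × 9.1 mm base, rising to 7.7 mm along the y=0 edge and sloping linearly to z=0 at y=9.1. Slicing at Δz = 1.1 mm — 7 equal slices spanning the solid's height, so layer i sits at z = i·h/7 — gives 6 non-empty perimeters. Each is a 4-segment closed polygon; G0 lifts to the layer z and rapids to the start vertex, then G1 traces the edges. The cross-section shrinks linearly with z (the slice at the apex is degenerate and omitted).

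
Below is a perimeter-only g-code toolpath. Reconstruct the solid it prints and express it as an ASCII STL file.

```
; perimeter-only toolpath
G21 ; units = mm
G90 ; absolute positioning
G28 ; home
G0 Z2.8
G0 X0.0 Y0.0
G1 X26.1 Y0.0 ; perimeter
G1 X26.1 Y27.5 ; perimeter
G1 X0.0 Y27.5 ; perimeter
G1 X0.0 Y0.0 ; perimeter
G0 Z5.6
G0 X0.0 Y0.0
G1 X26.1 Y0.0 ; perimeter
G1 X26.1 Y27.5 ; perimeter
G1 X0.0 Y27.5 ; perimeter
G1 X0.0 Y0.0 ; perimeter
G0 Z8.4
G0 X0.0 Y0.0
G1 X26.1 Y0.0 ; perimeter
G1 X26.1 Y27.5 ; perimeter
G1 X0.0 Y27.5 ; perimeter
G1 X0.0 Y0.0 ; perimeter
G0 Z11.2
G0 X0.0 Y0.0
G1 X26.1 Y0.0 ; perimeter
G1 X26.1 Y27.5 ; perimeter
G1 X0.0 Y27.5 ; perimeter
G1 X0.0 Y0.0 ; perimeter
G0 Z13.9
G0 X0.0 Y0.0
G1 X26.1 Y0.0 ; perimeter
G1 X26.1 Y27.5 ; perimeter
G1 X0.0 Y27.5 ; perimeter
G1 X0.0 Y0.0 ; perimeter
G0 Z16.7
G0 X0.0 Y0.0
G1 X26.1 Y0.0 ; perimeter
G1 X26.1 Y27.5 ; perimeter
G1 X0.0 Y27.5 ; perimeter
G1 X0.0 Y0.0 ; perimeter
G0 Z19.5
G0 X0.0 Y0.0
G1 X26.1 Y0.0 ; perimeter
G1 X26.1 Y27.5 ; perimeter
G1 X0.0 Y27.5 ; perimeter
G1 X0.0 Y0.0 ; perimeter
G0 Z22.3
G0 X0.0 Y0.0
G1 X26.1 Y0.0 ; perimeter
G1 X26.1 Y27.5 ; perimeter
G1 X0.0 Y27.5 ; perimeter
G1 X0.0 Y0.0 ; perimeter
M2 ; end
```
solid part
  facet normal 0.0000 0.0000 -1.0000
    outer loop
      vertex 26.1 27.5 0.0
      vertex 26.1 0.0 0.0
      vertex 0.0 0.0 0.0
    endloop
  endfacet
  facet normal 0.0000 0.0000 -1.0000
    outer loop
      vertex 0.0 27.5 0.0
      vertex 26.1 27.5 0.0
      vertex 0.0 0.0 0.0
    endloop
  endfacet
  facet normal 0.0000 0.0000 1.0000
    outer loop
      vertex 0.0 0.0 22.3
      vertex 26.1 0.0 22.3
      vertex 26.1 27.5 22.3
    endloop
  endfacet
  facet normal 0.0000 0.0000 1.0000
    outer loop
      vertex 0.0 0.0 22.3
      vertex 26.1 27.5 22.3
      vertex 0.0 27.5 22.3
    endloop
  endfacet
  facet normal 0.0000 -1.0000 0.0000
    outer loop
      vertex 0.0 0.0 0.0
      vertex 26.1 0.0 0.0
      vertex 26.1 0.0 22.3
    endloop
  endfacet
  facet normal 0.0000 -1.0000 0.0000
    outer loop
      vertex 0.0 0.0 0.0
      vertex 26.1 0.0 22.3
      vertex 0.0 0.0 22.3
    endloop
  endfacet
  facet normal 0.0000 1.0000 0.0000
    outer loop
      vertex 26.1 27.5 22.3
      vertex 26.1 27.5 0.0
      vertex 0.0 27.5 0.0
    endloop
  endfacet
  facet normal 0.0000 1.0000 0.0000
    outer loop
      vertex 0.0 27.5 22.3
      vertex 26.1 27.5 22.3
      vertex 0.0 27.5 0.0
    endloop
  endfacet
  facet normal -1.0000 0.0000 0.0000
    outer loop
      vertex 0.0 27.5 22.3
      vertex 0.0 27.5 0.0
      vertex 0.0 0.0 0.0
    endloop
  endfacet
  facet normal -1.0000 0.0000 0.0000
    outer loop
      vertex 0.0 0.0 22.3
      vertex 0.0 27.5 22.3
      vertex 0.0 0.0 0.0
    endloop
  endfacet
  facet normal 1.0000 0.0000 0.0000
    outer loop
      vertex 26.1 0.0 0.0
      vertex 26.1 27.5 0.0
      vertex 26.1 27.5 22.3
    endloop
  endfacet
  facet normal 1.0000 0.0000 0.0000
    outer loop
      vertex 26.1 0.0 0.0
      vertex 26.1 27.5 22.3
      vertex 26.1 0.0 22.3
    endloop
  endfacet
endsolid part

The G0 Z moves step by Δz≈2.8 mm. Every layer's G1 loop is the same polygon, so the solid is a straight extrusion of it from z=0 to z≈22.3. Closing with flat bottom and top caps and triangulating gives 12 facets — a rectangular box, roughly 26.1 × 27.5 mm footprint and 22.3 mm tall.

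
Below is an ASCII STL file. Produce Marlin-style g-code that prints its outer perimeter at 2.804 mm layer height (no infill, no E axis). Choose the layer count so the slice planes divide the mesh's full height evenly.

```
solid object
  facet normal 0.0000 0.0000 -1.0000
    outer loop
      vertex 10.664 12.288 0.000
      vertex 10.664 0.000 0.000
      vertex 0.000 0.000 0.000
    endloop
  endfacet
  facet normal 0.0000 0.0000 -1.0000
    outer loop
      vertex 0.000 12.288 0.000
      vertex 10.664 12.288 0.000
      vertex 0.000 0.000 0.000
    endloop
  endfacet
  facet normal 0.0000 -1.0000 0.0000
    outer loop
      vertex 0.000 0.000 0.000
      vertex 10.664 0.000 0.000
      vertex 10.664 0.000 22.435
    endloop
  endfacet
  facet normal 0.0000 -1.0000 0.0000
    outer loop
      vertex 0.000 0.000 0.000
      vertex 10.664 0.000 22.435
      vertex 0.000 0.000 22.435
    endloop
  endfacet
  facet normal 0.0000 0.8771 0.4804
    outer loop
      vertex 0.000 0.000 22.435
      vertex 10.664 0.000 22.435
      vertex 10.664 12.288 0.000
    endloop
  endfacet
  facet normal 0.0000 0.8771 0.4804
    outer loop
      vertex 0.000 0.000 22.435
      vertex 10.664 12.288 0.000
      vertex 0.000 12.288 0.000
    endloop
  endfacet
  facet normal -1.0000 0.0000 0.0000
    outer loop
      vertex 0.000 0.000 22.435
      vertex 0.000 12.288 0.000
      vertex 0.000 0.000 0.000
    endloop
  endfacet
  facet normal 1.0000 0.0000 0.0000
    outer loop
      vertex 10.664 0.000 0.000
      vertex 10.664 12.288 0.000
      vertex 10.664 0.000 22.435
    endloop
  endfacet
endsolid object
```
; perimeter-only toolpath
G21 ; units = mm
G90 ; absolute positioning
G28 ; home
; layer 1
G0 Z2.804
G0 X0.000 Y0.000
G1 X10.664 Y0.000
G1 X10.664 Y10.752
G1 X0.000 Y10.752
G1 X0.000 Y0.000
; layer 2
G0 Z5.609
G0 X0.000 Y0.000
G1 X10.664 Y0.000
G1 X10.664 Y9.216
G1 X0.000 Y9.216
G1 X0.000 Y0.000
; layer 3
G0 Z8.413
G0 X0.000 Y0.000
G1 X10.664 Y0.000
G1 X10.664 Y7.680
G1 X0.000 Y7.680
G1 X0.000 Y0.000
; layer 4
G0 Z11.217
G0 X0.000 Y0.000
G1 X10.664 Y0.000
G1 X10.664 Y6.144
G1 X0.000 Y6.144
G1 X0.000 Y0.000
; layer 5
G0 Z14.022
G0 X0.000 Y0.000
G1 X10.664 Y0.000
G1 X10.664 Y4.608
G1 X0.000 Y4.608
G1 X0.000 Y0.000
; layer 6
G0 Z16.826
G0 X0.000 Y0.000
G1 X10.664 Y0.000
G1 X10.664 Y3.072
G1 X0.000 Y3.072
G1 X0.000 Y0.000
; layer 7
G0 Z19.631
G0 X0.000 Y0.000
G1 X10.664 Y0.000
G1 X10.664 Y1.536
G1 X0.000 Y1.536
G1 X0.000 Y0.000
M2 ; end

The solid is a wedge (ramp): 10.7 × 12.3 mm base, rising to 22.4 mm along the y=0 edge and sloping linearly to z=0 at y=12.3. Slicing at Δz = 2.804 mm — 8 equal slices spanning the solid's height, so layer i sits at z = i·h/8 — gives 7 non-empty perimeters. Each is a 4-segment closed polygon; G0 lifts to the layer z and rapids to the start vertex, then G1 traces the edges. The cross-section shrinks linearly with z (the slice at the apex is degenerate and omitted).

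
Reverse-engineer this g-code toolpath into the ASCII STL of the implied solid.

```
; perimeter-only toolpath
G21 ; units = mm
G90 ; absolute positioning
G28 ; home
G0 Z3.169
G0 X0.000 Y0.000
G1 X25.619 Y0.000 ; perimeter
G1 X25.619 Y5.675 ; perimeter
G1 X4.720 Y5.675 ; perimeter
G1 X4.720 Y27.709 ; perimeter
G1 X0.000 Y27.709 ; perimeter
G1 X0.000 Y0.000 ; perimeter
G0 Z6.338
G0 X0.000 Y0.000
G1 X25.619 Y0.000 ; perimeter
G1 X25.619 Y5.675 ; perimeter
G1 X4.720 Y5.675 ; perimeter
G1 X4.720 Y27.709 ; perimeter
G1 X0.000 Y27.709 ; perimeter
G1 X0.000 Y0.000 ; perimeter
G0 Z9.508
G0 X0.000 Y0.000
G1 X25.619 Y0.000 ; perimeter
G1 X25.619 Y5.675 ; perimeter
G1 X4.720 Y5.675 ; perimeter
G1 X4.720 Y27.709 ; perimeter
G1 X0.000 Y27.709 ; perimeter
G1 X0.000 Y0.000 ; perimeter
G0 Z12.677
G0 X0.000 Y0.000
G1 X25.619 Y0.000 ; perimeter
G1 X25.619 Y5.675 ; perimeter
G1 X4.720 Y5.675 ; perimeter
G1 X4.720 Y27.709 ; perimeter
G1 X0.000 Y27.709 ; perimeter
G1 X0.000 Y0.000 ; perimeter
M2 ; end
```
solid part
  facet normal 0.0000 0.0000 -1.0000
    outer loop
      vertex 25.619 5.675 0.000
      vertex 25.619 0.000 0.000
      vertex 0.000 0.000 0.000
    endloop
  endfacet
  facet normal 0.0000 0.0000 -1.0000
    outer loop
      vertex 4.720 5.675 0.000
      vertex 25.619 5.675 0.000
      vertex 0.000 0.000 0.000
    endloop
  endfacet
  facet normal 0.0000 0.0000 -1.0000
    outer loop
      vertex 4.720 27.709 0.000
      vertex 4.720 5.675 0.000
      vertex 0.000 0.000 0.000
    endloop
  endfacet
  facet normal 0.0000 0.0000 -1.0000
    outer loop
      vertex 0.000 27.709 0.000
      vertex 4.720 27.709 0.000
      vertex 0.000 0.000 0.000
    endloop
  endfacet
  facet normal 0.0000 0.0000 1.0000
    outer loop
      vertex 0.000 0.000 12.677
      vertex 25.619 0.000 12.677
      vertex 25.619 5.675 12.677
    endloop
  endfacet
  facet normal 0.0000 0.0000 1.0000
    outer loop
      vertex 0.000 0.000 12.677
      vertex 25.619 5.675 12.677
      vertex 4.720 5.675 12.677
    endloop
  endfacet
  facet normal 0.0000 0.0000 1.0000
    outer loop
      vertex 0.000 0.000 12.677
      vertex 4.720 5.675 12.677
      vertex 4.720 27.709 12.677
    endloop
  endfacet
  facet normal 0.0000 0.0000 1.0000
    outer loop
      vertex 0.000 0.000 12.677
      vertex 4.720 27.709 12.677
      vertex 0.000 27.709 12.677
    endloop
  endfacet
  facet normal 0.0000 -1.0000 0.0000
    outer loop
      vertex 0.000 0.000 0.000
      vertex 25.619 0.000 0.000
      vertex 25.619 0.000 12.677
    endloop
  endfacet
  facet normal 0.0000 -1.0000 0.0000
    outer loop
      vertex 0.000 0.000 0.000
      vertex 25.619 0.000 12.677
      vertex 0.000 0.000 12.677
    endloop
  endfacet
  facet normal 1.0000 0.0000 0.0000
    outer loop
      vertex 25.619 0.000 0.000
      vertex 25.619 5.675 0.000
      vertex 25.619 5.675 12.677
    endloop
  endfacet
  facet normal 1.0000 0.0000 0.0000
    outer loop
      vertex 25.619 0.000 0.000
      vertex 25.619 5.675 12.677
      vertex 25.619 0.000 12.677
    endloop
  endfacet
  facet normal 0.0000 1.0000 0.0000
    outer loop
      vertex 25.619 5.675 0.000
      vertex 4.720 5.675 0.000
      vertex 4.720 5.675 12.677
    endloop
  endfacet
  facet normal 0.0000 1.0000 0.0000
    outer loop
      vertex 25.619 5.675 0.000
      vertex 4.720 5.675 12.677
      vertex 25.619 5.675 12.677
    endloop
  endfacet
  facet normal 1.0000 0.0000 0.0000
    outer loop
      vertex 4.720 5.675 0.000
      vertex 4.720 27.709 0.000
      vertex 4.720 27.709 12.677
    endloop
  endfacet
  facet normal 1.0000 0.0000 0.0000
    outer loop
      vertex 4.720 5.675 0.000
      vertex 4.720 27.709 12.677
      vertex 4.720 5.675 12.677
    endloop
  endfacet
  facet normal 0.0000 1.0000 0.0000
    outer loop
      vertex 4.720 27.709 0.000
      vertex 0.000 27.709 0.000
      vertex 0.000 27.709 12.677
    endloop
  endfacet
  facet normal 0.0000 1.0000 0.0000
    outer loop
      vertex 4.720 27.709 0.000
      vertex 0.000 27.709 12.677
      vertex 4.720 27.709 12.677
    endloop
  endfacet
  facet normal -1.0000 0.0000 0.0000
    outer loop
      vertex 0.000 27.709 0.000
      vertex 0.000 0.000 0.000
      vertex 0.000 0.000 12.677
    endloop
  endfacet
  facet normal -1.0000 0.0000 0.0000
    outer loop
      vertex 0.000 27.709 0.000
      vertex 0.000 0.000 12.677
      vertex 0.000 27.709 12.677
    endloop
  endfacet
endsolid part

The G0 Z moves step by Δz≈3.169 mm. Every layer's G1 loop is the same polygon, so the solid is a straight extrusion of it from z=0 to z≈12.7. Closing with flat bottom and top caps and triangulating gives 20 facets — an L-shaped prism: outer 25.6 × 27.7 mm, arm thicknesses ≈ 5.67 mm (horizontal) and 4.72 mm (vertical), extruded 12.7 mm in z.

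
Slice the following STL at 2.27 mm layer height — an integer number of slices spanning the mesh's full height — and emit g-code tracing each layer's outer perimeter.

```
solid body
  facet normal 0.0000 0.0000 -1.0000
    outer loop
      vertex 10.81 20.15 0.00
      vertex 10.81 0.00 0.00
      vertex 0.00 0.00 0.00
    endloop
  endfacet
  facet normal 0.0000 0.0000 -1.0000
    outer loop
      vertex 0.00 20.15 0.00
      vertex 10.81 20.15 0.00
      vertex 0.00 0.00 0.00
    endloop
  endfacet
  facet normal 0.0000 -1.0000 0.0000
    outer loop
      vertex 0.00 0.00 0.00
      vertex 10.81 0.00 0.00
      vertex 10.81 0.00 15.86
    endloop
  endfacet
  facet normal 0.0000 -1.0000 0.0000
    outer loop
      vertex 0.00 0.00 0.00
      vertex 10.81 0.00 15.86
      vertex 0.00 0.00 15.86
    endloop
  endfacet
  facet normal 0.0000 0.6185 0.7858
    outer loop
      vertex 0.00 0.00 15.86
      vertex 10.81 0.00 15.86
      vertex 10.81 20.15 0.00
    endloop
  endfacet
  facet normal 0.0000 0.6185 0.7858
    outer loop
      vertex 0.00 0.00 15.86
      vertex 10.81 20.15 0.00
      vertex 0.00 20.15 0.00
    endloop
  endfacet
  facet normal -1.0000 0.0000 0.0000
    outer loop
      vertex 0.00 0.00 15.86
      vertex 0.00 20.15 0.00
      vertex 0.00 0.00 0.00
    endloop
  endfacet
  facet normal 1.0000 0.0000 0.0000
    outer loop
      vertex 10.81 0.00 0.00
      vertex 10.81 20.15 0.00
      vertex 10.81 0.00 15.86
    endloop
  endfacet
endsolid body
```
; perimeter-only toolpath
G21 ; units = mm
G90 ; absolute positioning
G28 ; home
; layer 1
G0 Z2.27
G0 X0.00 Y0.00
G1 X10.81 Y0.00
G1 X10.81 Y17.27
G1 X0.00 Y17.27
G1 X0.00 Y0.00
; layer 2
G0 Z4.53
G0 X0.00 Y0.00
G1 X10.81 Y0.00
G1 X10.81 Y14.39
G1 X0.00 Y14.39
G1 X0.00 Y0.00
; layer 3
G0 Z6.80
G0 X0.00 Y0.00
G1 X10.81 Y0.00
G1 X10.81 Y11.51
G1 X0.00 Y11.51
G1 X0.00 Y0.00
; layer 4
G0 Z9.06
G0 X0.00 Y0.00
G1 X10.81 Y0.00
G1 X10.81 Y8.64
G1 X0.00 Y8.64
G1 X0.00 Y0.00
; layer 5
G0 Z11.33
G0 X0.00 Y0.00
G1 X10.81 Y0.00
G1 X10.81 Y5.76
G1 X0.00 Y5.76
G1 X0.00 Y0.00
; layer 6
G0 Z13.59
G0 X0.00 Y0.00
G1 X10.81 Y0.00
G1 X10.81 Y2.88
G1 X0.00 Y2.88
G1 X0.00 Y0.00
M2 ; end

The solid is a wedge (ramp): 10.8 × 20.1 mm base, rising to 15.9 mm along the y=0 edge and sloping linearly to z=0 at y=20.1. Slicing at Δz = 2.27 mm — 7 equal slices spanning the solid's height, so layer i sits at z = i·h/7 — gives 6 non-empty perimeters. Each is a 4-segment closed polygon; G0 lifts to the layer z and rapids to the start vertex, then G1 traces the edges. The cross-section shrinks linearly with z (the slice at the apex is degenerate and omitted).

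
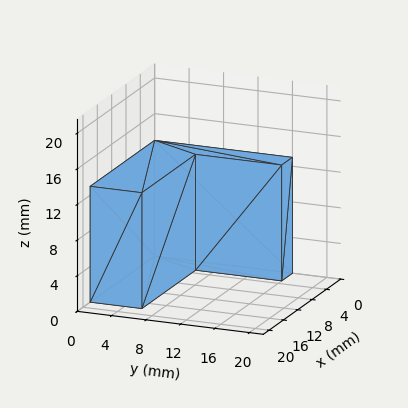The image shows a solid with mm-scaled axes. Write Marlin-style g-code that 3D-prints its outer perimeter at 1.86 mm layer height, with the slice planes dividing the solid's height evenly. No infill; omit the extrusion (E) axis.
Reading the render: the shape is an L-shaped prism: outer 18 × 16 mm, arm thicknesses ≈ 6 mm (horizontal) and 3 mm (vertical), extruded 13 mm in z (dimensions read to the nearest mm from the axis ticks). For the g-code, the solid's height is divided into equal slices at the stated Δz and each level perimeter traced with G1 moves after a G0 lift.

; perimeter-only toolpath
G21 ; units = mm
G90 ; absolute positioning
G28 ; home
; layer 1
G0 Z1.86
G0 X0.00 Y0.00
G1 X18.00 Y0.00
G1 X18.00 Y6.00
G1 X3.00 Y6.00
G1 X3.00 Y16.00
G1 X0.00 Y16.00
G1 X0.00 Y0.00
; layer 2
G0 Z3.71
G0 X0.00 Y0.00
G1 X18.00 Y0.00
G1 X18.00 Y6.00
G1 X3.00 Y6.00
G1 X3.00 Y16.00
G1 X0.00 Y16.00
G1 X0.00 Y0.00
; layer 3
G0 Z5.57
G0 X0.00 Y0.00
G1 X18.00 Y0.00
G1 X18.00 Y6.00
G1 X3.00 Y6.00
G1 X3.00 Y16.00
G1 X0.00 Y16.00
G1 X0.00 Y0.00
; layer 4
G0 Z7.43
G0 X0.00 Y0.00
G1 X18.00 Y0.00
G1 X18.00 Y6.00
G1 X3.00 Y6.00
G1 X3.00 Y16.00
G1 X0.00 Y16.00
G1 X0.00 Y0.00
; layer 5
G0 Z9.29
G0 X0.00 Y0.00
G1 X18.00 Y0.00
G1 X18.00 Y6.00
G1 X3.00 Y6.00
G1 X3.00 Y16.00
G1 X0.00 Y16.00
G1 X0.00 Y0.00
; layer 6
G0 Z11.14
G0 X0.00 Y0.00
G1 X18.00 Y0.00
G1 X18.00 Y6.00
G1 X3.00 Y6.00
G1 X3.00 Y16.00
G1 X0.00 Y16.00
G1 X0.00 Y0.00
; layer 7
G0 Z13.00
G0 X0.00 Y0.00
G1 X18.00 Y0.00
G1 X18.00 Y6.00
G1 X3.00 Y6.00
G1 X3.00 Y16.00
G1 X0.00 Y16.00
G1 X0.00 Y0.00
M2 ; end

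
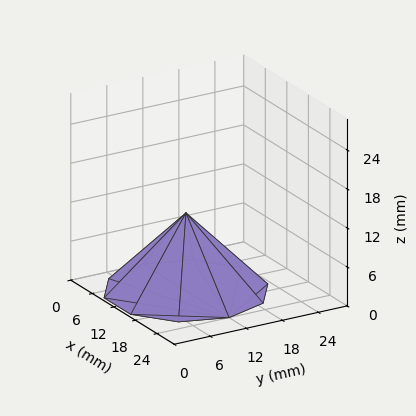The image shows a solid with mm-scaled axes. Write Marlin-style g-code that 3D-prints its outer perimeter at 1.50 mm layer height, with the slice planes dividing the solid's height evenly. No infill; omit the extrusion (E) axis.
Reading the render: the shape is a regular 10-sided pyramid, base circumscribed radius ≈ 12 mm, apex at z ≈ 12 mm (dimensions read to the nearest mm from the axis ticks). For the g-code, the solid's height is divided into equal slices at the stated Δz and each level perimeter traced with G1 moves after a G0 lift.

; perimeter-only toolpath
G21 ; units = mm
G90 ; absolute positioning
G28 ; home
; layer 1
G0 Z1.50
G0 X22.50 Y12.00
G1 X20.50 Y18.17
G1 X15.25 Y21.98
G1 X8.75 Y21.98
G1 X3.50 Y18.17
G1 X1.50 Y12.00
G1 X3.50 Y5.83
G1 X8.75 Y2.02
G1 X15.25 Y2.02
G1 X20.50 Y5.83
G1 X22.50 Y12.00
; layer 2
G0 Z3.00
G0 X21.00 Y12.00
G1 X19.28 Y17.29
G1 X14.78 Y20.56
G1 X9.22 Y20.56
G1 X4.72 Y17.29
G1 X3.00 Y12.00
G1 X4.72 Y6.71
G1 X9.22 Y3.44
G1 X14.78 Y3.44
G1 X19.28 Y6.71
G1 X21.00 Y12.00
; layer 3
G0 Z4.50
G0 X19.50 Y12.00
G1 X18.07 Y16.41
G1 X14.32 Y19.13
G1 X9.68 Y19.13
G1 X5.93 Y16.41
G1 X4.50 Y12.00
G1 X5.93 Y7.59
G1 X9.68 Y4.87
G1 X14.32 Y4.87
G1 X18.07 Y7.59
G1 X19.50 Y12.00
; layer 4
G0 Z6.00
G0 X18.00 Y12.00
G1 X16.86 Y15.53
G1 X13.86 Y17.70
G1 X10.14 Y17.70
G1 X7.14 Y15.53
G1 X6.00 Y12.00
G1 X7.14 Y8.47
G1 X10.14 Y6.29
G1 X13.86 Y6.29
G1 X16.86 Y8.47
G1 X18.00 Y12.00
; layer 5
G0 Z7.50
G0 X16.50 Y12.00
G1 X15.64 Y14.64
G1 X13.39 Y16.28
G1 X10.61 Y16.28
G1 X8.36 Y14.64
G1 X7.50 Y12.00
G1 X8.36 Y9.36
G1 X10.61 Y7.72
G1 X13.39 Y7.72
G1 X15.64 Y9.36
G1 X16.50 Y12.00
; layer 6
G0 Z9.00
G0 X15.00 Y12.00
G1 X14.43 Y13.76
G1 X12.93 Y14.85
G1 X11.07 Y14.85
G1 X9.57 Y13.76
G1 X9.00 Y12.00
G1 X9.57 Y10.24
G1 X11.07 Y9.15
G1 X12.93 Y9.15
G1 X14.43 Y10.24
G1 X15.00 Y12.00
; layer 7
G0 Z10.50
G0 X13.50 Y12.00
G1 X13.21 Y12.88
G1 X12.46 Y13.43
G1 X11.54 Y13.43
G1 X10.79 Y12.88
G1 X10.50 Y12.00
G1 X10.79 Y11.12
G1 X11.54 Y10.57
G1 X12.46 Y10.57
G1 X13.21 Y11.12
G1 X13.50 Y12.00
M2 ; end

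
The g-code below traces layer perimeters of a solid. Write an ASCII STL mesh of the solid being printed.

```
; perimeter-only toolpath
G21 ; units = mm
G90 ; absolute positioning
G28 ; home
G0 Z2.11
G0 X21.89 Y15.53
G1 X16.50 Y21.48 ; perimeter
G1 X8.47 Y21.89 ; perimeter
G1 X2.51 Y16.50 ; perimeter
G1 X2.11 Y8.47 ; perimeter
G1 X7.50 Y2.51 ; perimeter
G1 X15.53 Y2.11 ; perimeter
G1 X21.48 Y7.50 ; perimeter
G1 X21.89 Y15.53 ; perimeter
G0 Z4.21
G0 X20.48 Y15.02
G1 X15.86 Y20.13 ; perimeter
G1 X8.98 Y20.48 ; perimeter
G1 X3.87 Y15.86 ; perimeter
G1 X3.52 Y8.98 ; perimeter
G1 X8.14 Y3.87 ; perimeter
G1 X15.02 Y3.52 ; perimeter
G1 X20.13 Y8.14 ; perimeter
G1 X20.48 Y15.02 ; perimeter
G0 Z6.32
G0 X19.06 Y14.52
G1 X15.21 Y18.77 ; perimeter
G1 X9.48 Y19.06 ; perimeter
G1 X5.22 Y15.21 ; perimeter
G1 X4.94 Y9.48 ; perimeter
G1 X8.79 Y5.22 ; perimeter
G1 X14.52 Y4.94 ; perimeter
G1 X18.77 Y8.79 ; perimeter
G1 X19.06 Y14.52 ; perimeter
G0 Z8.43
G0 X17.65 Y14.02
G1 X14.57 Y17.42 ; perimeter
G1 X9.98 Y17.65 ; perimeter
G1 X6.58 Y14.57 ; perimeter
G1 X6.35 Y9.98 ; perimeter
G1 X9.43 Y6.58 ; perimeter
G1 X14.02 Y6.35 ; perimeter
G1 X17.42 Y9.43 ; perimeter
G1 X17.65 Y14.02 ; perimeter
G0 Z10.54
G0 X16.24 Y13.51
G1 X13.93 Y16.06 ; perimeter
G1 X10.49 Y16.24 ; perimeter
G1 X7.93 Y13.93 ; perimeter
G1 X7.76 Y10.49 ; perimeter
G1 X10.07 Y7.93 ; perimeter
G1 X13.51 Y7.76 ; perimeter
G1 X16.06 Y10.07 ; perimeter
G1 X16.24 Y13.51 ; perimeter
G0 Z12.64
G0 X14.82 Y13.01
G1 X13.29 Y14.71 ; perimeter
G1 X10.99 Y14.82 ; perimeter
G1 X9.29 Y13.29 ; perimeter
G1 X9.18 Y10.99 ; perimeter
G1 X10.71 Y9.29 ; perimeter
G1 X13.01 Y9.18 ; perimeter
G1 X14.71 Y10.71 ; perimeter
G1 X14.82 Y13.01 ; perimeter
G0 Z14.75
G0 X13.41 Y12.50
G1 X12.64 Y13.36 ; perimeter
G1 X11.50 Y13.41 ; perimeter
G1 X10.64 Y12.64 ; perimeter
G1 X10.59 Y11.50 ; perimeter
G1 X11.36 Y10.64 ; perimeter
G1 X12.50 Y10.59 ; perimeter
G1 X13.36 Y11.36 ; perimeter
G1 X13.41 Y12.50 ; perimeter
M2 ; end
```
solid part
  facet normal 0.0000 0.0000 -1.0000
    outer loop
      vertex 7.97 23.30 0.00
      vertex 17.14 22.84 0.00
      vertex 23.30 16.03 0.00
    endloop
  endfacet
  facet normal 0.0000 0.0000 -1.0000
    outer loop
      vertex 1.16 17.14 0.00
      vertex 7.97 23.30 0.00
      vertex 23.30 16.03 0.00
    endloop
  endfacet
  facet normal 0.0000 0.0000 -1.0000
    outer loop
      vertex 0.70 7.97 0.00
      vertex 1.16 17.14 0.00
      vertex 23.30 16.03 0.00
    endloop
  endfacet
  facet normal 0.0000 0.0000 -1.0000
    outer loop
      vertex 6.86 1.16 0.00
      vertex 0.70 7.97 0.00
      vertex 23.30 16.03 0.00
    endloop
  endfacet
  facet normal 0.0000 0.0000 -1.0000
    outer loop
      vertex 16.03 0.70 0.00
      vertex 6.86 1.16 0.00
      vertex 23.30 16.03 0.00
    endloop
  endfacet
  facet normal 0.0000 0.0000 -1.0000
    outer loop
      vertex 22.84 6.86 0.00
      vertex 16.03 0.70 0.00
      vertex 23.30 16.03 0.00
    endloop
  endfacet
  facet normal 0.6197 0.5605 0.5493
    outer loop
      vertex 23.30 16.03 0.00
      vertex 17.14 22.84 0.00
      vertex 12.00 12.00 16.86
    endloop
  endfacet
  facet normal 0.0419 0.8346 0.5493
    outer loop
      vertex 17.14 22.84 0.00
      vertex 7.97 23.30 0.00
      vertex 12.00 12.00 16.86
    endloop
  endfacet
  facet normal -0.5605 0.6197 0.5493
    outer loop
      vertex 7.97 23.30 0.00
      vertex 1.16 17.14 0.00
      vertex 12.00 12.00 16.86
    endloop
  endfacet
  facet normal -0.8346 0.0419 0.5493
    outer loop
      vertex 1.16 17.14 0.00
      vertex 0.70 7.97 0.00
      vertex 12.00 12.00 16.86
    endloop
  endfacet
  facet normal -0.6197 -0.5605 0.5493
    outer loop
      vertex 0.70 7.97 0.00
      vertex 6.86 1.16 0.00
      vertex 12.00 12.00 16.86
    endloop
  endfacet
  facet normal -0.0419 -0.8346 0.5493
    outer loop
      vertex 6.86 1.16 0.00
      vertex 16.03 0.70 0.00
      vertex 12.00 12.00 16.86
    endloop
  endfacet
  facet normal 0.5605 -0.6197 0.5493
    outer loop
      vertex 16.03 0.70 0.00
      vertex 22.84 6.86 0.00
      vertex 12.00 12.00 16.86
    endloop
  endfacet
  facet normal 0.8346 -0.0419 0.5493
    outer loop
      vertex 22.84 6.86 0.00
      vertex 23.30 16.03 0.00
      vertex 12.00 12.00 16.86
    endloop
  endfacet
endsolid part

The G0 Z moves step by Δz≈2.11 mm. The G1 loops shrink linearly with z, so the solid tapers from its base footprint up to z≈16.9. Closing with a flat bottom cap and the tapered top and triangulating gives 14 facets — a regular 8-sided pyramid, base circumscribed radius ≈ 12 mm, apex at z ≈ 16.9 mm.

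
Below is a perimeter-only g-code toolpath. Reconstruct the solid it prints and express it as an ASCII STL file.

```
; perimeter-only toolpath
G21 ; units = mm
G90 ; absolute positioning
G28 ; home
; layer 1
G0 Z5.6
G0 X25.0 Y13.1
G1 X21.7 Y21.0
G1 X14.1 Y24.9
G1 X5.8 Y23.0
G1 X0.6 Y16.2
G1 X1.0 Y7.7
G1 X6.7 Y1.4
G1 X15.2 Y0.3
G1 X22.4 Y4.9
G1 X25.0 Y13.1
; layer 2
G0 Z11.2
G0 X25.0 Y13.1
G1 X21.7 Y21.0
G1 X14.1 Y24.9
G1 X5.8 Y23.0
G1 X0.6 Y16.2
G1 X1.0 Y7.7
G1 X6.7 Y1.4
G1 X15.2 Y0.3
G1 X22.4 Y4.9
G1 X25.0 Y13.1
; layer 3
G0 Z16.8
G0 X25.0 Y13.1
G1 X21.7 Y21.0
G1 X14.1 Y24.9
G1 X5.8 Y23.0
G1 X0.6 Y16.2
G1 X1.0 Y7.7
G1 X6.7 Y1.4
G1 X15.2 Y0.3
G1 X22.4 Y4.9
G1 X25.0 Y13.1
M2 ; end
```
solid part
  facet normal 0.0000 0.0000 -1.0000
    outer loop
      vertex 14.1 24.9 0.0
      vertex 21.7 21.0 0.0
      vertex 25.0 13.1 0.0
    endloop
  endfacet
  facet normal 0.0000 0.0000 -1.0000
    outer loop
      vertex 5.8 23.0 0.0
      vertex 14.1 24.9 0.0
      vertex 25.0 13.1 0.0
    endloop
  endfacet
  facet normal 0.0000 0.0000 -1.0000
    outer loop
      vertex 0.6 16.2 0.0
      vertex 5.8 23.0 0.0
      vertex 25.0 13.1 0.0
    endloop
  endfacet
  facet normal 0.0000 0.0000 -1.0000
    outer loop
      vertex 1.0 7.7 0.0
      vertex 0.6 16.2 0.0
      vertex 25.0 13.1 0.0
    endloop
  endfacet
  facet normal 0.0000 0.0000 -1.0000
    outer loop
      vertex 6.7 1.4 0.0
      vertex 1.0 7.7 0.0
      vertex 25.0 13.1 0.0
    endloop
  endfacet
  facet normal 0.0000 0.0000 -1.0000
    outer loop
      vertex 15.2 0.3 0.0
      vertex 6.7 1.4 0.0
      vertex 25.0 13.1 0.0
    endloop
  endfacet
  facet normal 0.0000 0.0000 -1.0000
    outer loop
      vertex 22.4 4.9 0.0
      vertex 15.2 0.3 0.0
      vertex 25.0 13.1 0.0
    endloop
  endfacet
  facet normal 0.0000 0.0000 1.0000
    outer loop
      vertex 25.0 13.1 16.8
      vertex 21.7 21.0 16.8
      vertex 14.1 24.9 16.8
    endloop
  endfacet
  facet normal 0.0000 0.0000 1.0000
    outer loop
      vertex 25.0 13.1 16.8
      vertex 14.1 24.9 16.8
      vertex 5.8 23.0 16.8
    endloop
  endfacet
  facet normal 0.0000 0.0000 1.0000
    outer loop
      vertex 25.0 13.1 16.8
      vertex 5.8 23.0 16.8
      vertex 0.6 16.2 16.8
    endloop
  endfacet
  facet normal 0.0000 0.0000 1.0000
    outer loop
      vertex 25.0 13.1 16.8
      vertex 0.6 16.2 16.8
      vertex 1.0 7.7 16.8
    endloop
  endfacet
  facet normal 0.0000 0.0000 1.0000
    outer loop
      vertex 25.0 13.1 16.8
      vertex 1.0 7.7 16.8
      vertex 6.7 1.4 16.8
    endloop
  endfacet
  facet normal 0.0000 0.0000 1.0000
    outer loop
      vertex 25.0 13.1 16.8
      vertex 6.7 1.4 16.8
      vertex 15.2 0.3 16.8
    endloop
  endfacet
  facet normal 0.0000 0.0000 1.0000
    outer loop
      vertex 25.0 13.1 16.8
      vertex 15.2 0.3 16.8
      vertex 22.4 4.9 16.8
    endloop
  endfacet
  facet normal 0.9227 0.3854 0.0000
    outer loop
      vertex 25.0 13.1 0.0
      vertex 21.7 21.0 0.0
      vertex 21.7 21.0 16.8
    endloop
  endfacet
  facet normal 0.9227 0.3854 0.0000
    outer loop
      vertex 25.0 13.1 0.0
      vertex 21.7 21.0 16.8
      vertex 25.0 13.1 16.8
    endloop
  endfacet
  facet normal 0.4566 0.8897 0.0000
    outer loop
      vertex 21.7 21.0 0.0
      vertex 14.1 24.9 0.0
      vertex 14.1 24.9 16.8
    endloop
  endfacet
  facet normal 0.4566 0.8897 0.0000
    outer loop
      vertex 21.7 21.0 0.0
      vertex 14.1 24.9 16.8
      vertex 21.7 21.0 16.8
    endloop
  endfacet
  facet normal -0.2231 0.9748 0.0000
    outer loop
      vertex 14.1 24.9 0.0
      vertex 5.8 23.0 0.0
      vertex 5.8 23.0 16.8
    endloop
  endfacet
  facet normal -0.2231 0.9748 0.0000
    outer loop
      vertex 14.1 24.9 0.0
      vertex 5.8 23.0 16.8
      vertex 14.1 24.9 16.8
    endloop
  endfacet
  facet normal -0.7944 0.6075 0.0000
    outer loop
      vertex 5.8 23.0 0.0
      vertex 0.6 16.2 0.0
      vertex 0.6 16.2 16.8
    endloop
  endfacet
  facet normal -0.7944 0.6075 0.0000
    outer loop
      vertex 5.8 23.0 0.0
      vertex 0.6 16.2 16.8
      vertex 5.8 23.0 16.8
    endloop
  endfacet
  facet normal -0.9989 -0.0470 0.0000
    outer loop
      vertex 0.6 16.2 0.0
      vertex 1.0 7.7 0.0
      vertex 1.0 7.7 16.8
    endloop
  endfacet
  facet normal -0.9989 -0.0470 0.0000
    outer loop
      vertex 0.6 16.2 0.0
      vertex 1.0 7.7 16.8
      vertex 0.6 16.2 16.8
    endloop
  endfacet
  facet normal -0.7415 -0.6709 0.0000
    outer loop
      vertex 1.0 7.7 0.0
      vertex 6.7 1.4 0.0
      vertex 6.7 1.4 16.8
    endloop
  endfacet
  facet normal -0.7415 -0.6709 0.0000
    outer loop
      vertex 1.0 7.7 0.0
      vertex 6.7 1.4 16.8
      vertex 1.0 7.7 16.8
    endloop
  endfacet
  facet normal -0.1283 -0.9917 0.0000
    outer loop
      vertex 6.7 1.4 0.0
      vertex 15.2 0.3 0.0
      vertex 15.2 0.3 16.8
    endloop
  endfacet
  facet normal -0.1283 -0.9917 0.0000
    outer loop
      vertex 6.7 1.4 0.0
      vertex 15.2 0.3 16.8
      vertex 6.7 1.4 16.8
    endloop
  endfacet
  facet normal 0.5384 -0.8427 0.0000
    outer loop
      vertex 15.2 0.3 0.0
      vertex 22.4 4.9 0.0
      vertex 22.4 4.9 16.8
    endloop
  endfacet
  facet normal 0.5384 -0.8427 0.0000
    outer loop
      vertex 15.2 0.3 0.0
      vertex 22.4 4.9 16.8
      vertex 15.2 0.3 16.8
    endloop
  endfacet
  facet normal 0.9532 -0.3022 0.0000
    outer loop
      vertex 22.4 4.9 0.0
      vertex 25.0 13.1 0.0
      vertex 25.0 13.1 16.8
    endloop
  endfacet
  facet normal 0.9532 -0.3022 0.0000
    outer loop
      vertex 22.4 4.9 0.0
      vertex 25.0 13.1 16.8
      vertex 22.4 4.9 16.8
    endloop
  endfacet
endsolid part

The G0 Z moves step by Δz≈5.6 mm. Every layer's G1 loop is the same polygon, so the solid is a straight extrusion of it from z=0 to z≈16.8. Closing with flat bottom and top caps and triangulating gives 32 facets — a regular 9-sided prism (a cylinder approximated with 9 flat sides), circumscribed radius ≈ 12.5 mm, height ≈ 16.8 mm.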